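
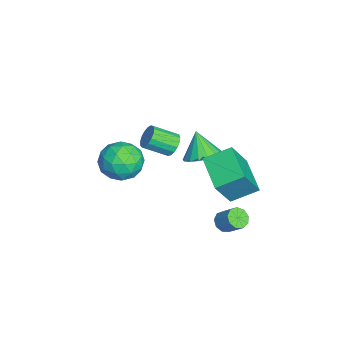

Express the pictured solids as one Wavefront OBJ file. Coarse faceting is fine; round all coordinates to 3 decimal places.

v -2.001 -2.579 -3.246
v -1.356 -2.529 -4.329
v -1.584 -4.571 -3.091
v -0.939 -4.521 -4.174
v -0.489 -3.947 -3.145
v -0.746 -2.716 -3.241
v -2.194 -4.384 -4.179
v -2.451 -3.153 -4.275
v -1.476 -3.644 -4.906
v -0.422 -3.374 -4.267
v -2.518 -3.726 -3.153
v -1.464 -3.456 -2.514
v -1.715 -2.379 -3.801
v -1.225 -4.721 -3.619
v -0.96 -4.384 -3.014
v -0.581 -4.354 -3.651
v -1.356 -2.489 -3.161
v -0.978 -2.459 -3.798
v -0.468 -3.293 -3.102
v -1.962 -4.641 -3.622
v -1.584 -4.611 -4.259
v -2.359 -2.746 -3.769
v -1.98 -2.716 -4.406
v -2.472 -3.807 -4.318
v -1.406 -3.005 -4.777
v -1.161 -4.176 -4.686
v -1.899 -4.096 -4.689
v -2.05 -3.372 -4.745
v -0.787 -2.846 -4.402
v -0.542 -4.017 -4.31
v -0.277 -3.68 -3.705
v -0.428 -2.956 -3.762
v -0.857 -3.502 -4.741
v -2.398 -3.083 -3.11
v -2.153 -4.254 -3.018
v -2.512 -4.144 -3.658
v -2.663 -3.42 -3.715
v -1.779 -2.924 -2.734
v -1.534 -4.095 -2.643
v -0.89 -3.728 -2.675
v -1.041 -3.004 -2.731
v -2.083 -3.598 -2.679
v 1.781 0.697 -0.379
v 2.553 0.105 -0.148
v 1.099 0.323 0.939
v 2.675 0.53 0.036
v 2.592 0.993 0.125
v 2.324 1.388 0.098
v 1.931 1.625 -0.037
v 1.503 1.65 -0.251
v 1.139 1.456 -0.495
v 0.922 1.088 -0.711
v 0.902 0.631 -0.852
v 1.083 0.189 -0.884
v 1.424 -0.136 -0.8
v 1.846 -0.271 -0.62
v 2.254 -0.184 -0.385
v -1.752 -0.936 -2.545
v -1.404 -0.592 -2.031
v -1.239 -1.88 -1.281
v -1.588 -2.224 -1.795
v -1.729 -0.576 -1.933
v -1.565 -1.865 -1.183
v -2.059 -0.643 -1.976
v -1.895 -1.932 -1.225
v -2.319 -0.777 -2.149
v -2.155 -2.066 -1.398
v -2.45 -0.948 -2.413
v -2.285 -2.236 -1.662
v -2.42 -1.115 -2.707
v -2.256 -2.403 -1.956
v -2.237 -1.242 -2.964
v -2.073 -2.53 -2.213
v -1.944 -1.298 -3.125
v -1.779 -2.586 -2.375
v -1.606 -1.271 -3.154
v -1.442 -2.56 -2.403
v -1.302 -1.168 -3.043
v -1.137 -2.456 -2.292
v -1.101 -1.011 -2.818
v -0.937 -2.3 -2.067
v -1.049 -0.837 -2.53
v -0.885 -2.126 -1.78
v -1.158 -0.686 -2.246
v -0.994 -1.974 -1.496
v 2.993 1.822 -4.291
v 3.359 2.068 -4.726
v 3.893 2.725 -3.904
v 3.527 2.478 -3.469
v 3.007 2.301 -4.684
v 3.541 2.958 -3.861
v 2.649 2.31 -4.457
v 3.183 2.966 -3.635
v 2.451 2.09 -4.153
v 2.985 2.747 -3.331
v 2.507 1.744 -3.914
v 3.041 2.401 -3.092
v 2.79 1.435 -3.851
v 3.325 2.092 -3.029
v 3.168 1.307 -3.994
v 3.703 1.963 -3.172
v 3.464 1.419 -4.276
v 3.999 2.076 -3.454
v 3.54 1.72 -4.565
v 4.074 2.377 -3.743
v 2.201 1.44 -1.181
v 3.059 0.723 0.549
v 1.944 2.803 -0.488
v 2.803 2.086 1.241
v 3.997 2.094 -1.801
v 4.856 1.377 -0.072
v 3.741 3.457 -1.109
v 4.599 2.74 0.621
f 1 38 17
f 38 12 41
f 17 41 6
f 38 41 17
f 1 17 13
f 17 6 18
f 13 18 2
f 17 18 13
f 1 13 22
f 13 2 23
f 22 23 8
f 13 23 22
f 1 22 34
f 22 8 37
f 34 37 11
f 22 37 34
f 1 34 38
f 34 11 42
f 38 42 12
f 34 42 38
f 2 18 29
f 18 6 32
f 29 32 10
f 18 32 29
f 6 41 19
f 41 12 40
f 19 40 5
f 41 40 19
f 12 42 39
f 42 11 35
f 39 35 3
f 42 35 39
f 11 37 36
f 37 8 24
f 36 24 7
f 37 24 36
f 8 23 28
f 23 2 25
f 28 25 9
f 23 25 28
f 4 30 16
f 30 10 31
f 16 31 5
f 30 31 16
f 4 16 14
f 16 5 15
f 14 15 3
f 16 15 14
f 4 14 21
f 14 3 20
f 21 20 7
f 14 20 21
f 4 21 26
f 21 7 27
f 26 27 9
f 21 27 26
f 4 26 30
f 26 9 33
f 30 33 10
f 26 33 30
f 5 31 19
f 31 10 32
f 19 32 6
f 31 32 19
f 3 15 39
f 15 5 40
f 39 40 12
f 15 40 39
f 7 20 36
f 20 3 35
f 36 35 11
f 20 35 36
f 9 27 28
f 27 7 24
f 28 24 8
f 27 24 28
f 10 33 29
f 33 9 25
f 29 25 2
f 33 25 29
f 44 43 46
f 44 46 45
f 46 43 47
f 46 47 45
f 47 43 48
f 47 48 45
f 48 43 49
f 48 49 45
f 49 43 50
f 49 50 45
f 50 43 51
f 50 51 45
f 51 43 52
f 51 52 45
f 52 43 53
f 52 53 45
f 53 43 54
f 53 54 45
f 54 43 55
f 54 55 45
f 55 43 56
f 55 56 45
f 56 43 57
f 56 57 45
f 57 43 44
f 57 44 45
f 59 58 62
f 59 62 60
f 60 62 63
f 60 63 61
f 62 58 64
f 62 64 63
f 63 64 65
f 63 65 61
f 64 58 66
f 64 66 65
f 65 66 67
f 65 67 61
f 66 58 68
f 66 68 67
f 67 68 69
f 67 69 61
f 68 58 70
f 68 70 69
f 69 70 71
f 69 71 61
f 70 58 72
f 70 72 71
f 71 72 73
f 71 73 61
f 72 58 74
f 72 74 73
f 73 74 75
f 73 75 61
f 74 58 76
f 74 76 75
f 75 76 77
f 75 77 61
f 76 58 78
f 76 78 77
f 77 78 79
f 77 79 61
f 78 58 80
f 78 80 79
f 79 80 81
f 79 81 61
f 80 58 82
f 80 82 81
f 81 82 83
f 81 83 61
f 82 58 84
f 82 84 83
f 83 84 85
f 83 85 61
f 84 58 59
f 84 59 85
f 85 59 60
f 85 60 61
f 87 86 90
f 87 90 88
f 88 90 91
f 88 91 89
f 90 86 92
f 90 92 91
f 91 92 93
f 91 93 89
f 92 86 94
f 92 94 93
f 93 94 95
f 93 95 89
f 94 86 96
f 94 96 95
f 95 96 97
f 95 97 89
f 96 86 98
f 96 98 97
f 97 98 99
f 97 99 89
f 98 86 100
f 98 100 99
f 99 100 101
f 99 101 89
f 100 86 102
f 100 102 101
f 101 102 103
f 101 103 89
f 102 86 104
f 102 104 103
f 103 104 105
f 103 105 89
f 104 86 87
f 104 87 105
f 105 87 88
f 105 88 89
f 107 109 106
f 110 107 106
f 106 109 108
f 108 110 106
f 107 113 109
f 111 107 110
f 111 113 107
f 109 113 108
f 112 110 108
f 108 113 112
f 112 111 110
f 113 111 112



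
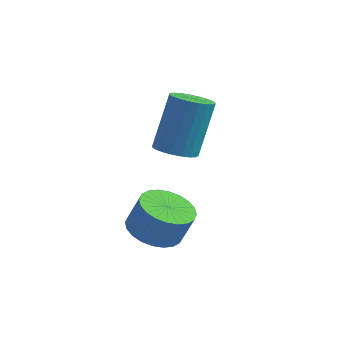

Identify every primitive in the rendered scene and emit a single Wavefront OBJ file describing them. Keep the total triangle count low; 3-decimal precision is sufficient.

v 1.78 2.637 2.289
v 2.467 2.582 2.253
v 2.626 3.408 4.035
v 1.94 3.463 4.071
v 2.422 2.841 2.138
v 2.581 3.666 3.919
v 2.266 3.064 2.048
v 2.425 3.89 3.83
v 2.026 3.214 2
v 2.185 4.039 3.782
v 1.743 3.264 2.002
v 1.902 4.089 3.784
v 1.467 3.205 2.054
v 1.626 4.031 3.836
v 1.245 3.049 2.146
v 1.404 3.874 3.928
v 1.116 2.821 2.264
v 1.275 3.646 4.045
v 1.101 2.561 2.385
v 1.261 3.387 4.167
v 1.204 2.315 2.49
v 1.363 3.14 4.272
v 1.407 2.124 2.56
v 1.566 2.95 4.342
v 1.674 2.022 2.584
v 1.833 2.848 4.365
v 1.96 2.027 2.556
v 2.119 2.852 4.338
v 2.214 2.137 2.482
v 2.373 2.962 4.264
v 2.394 2.333 2.375
v 2.553 3.159 4.157
v 1.842 1.074 -0.086
v 2.581 1.404 -0.405
v 2.976 1.517 0.626
v 2.238 1.186 0.946
v 2.395 1.685 -0.364
v 2.79 1.798 0.667
v 2.124 1.873 -0.281
v 2.52 1.986 0.75
v 1.811 1.939 -0.168
v 2.207 2.052 0.863
v 1.503 1.873 -0.043
v 1.898 1.986 0.988
v 1.246 1.686 0.076
v 1.641 1.799 1.107
v 1.08 1.405 0.171
v 1.475 1.518 1.202
v 1.03 1.074 0.226
v 1.425 1.187 1.257
v 1.104 0.743 0.234
v 1.499 0.856 1.265
v 1.29 0.462 0.193
v 1.685 0.575 1.224
v 1.56 0.274 0.11
v 1.956 0.387 1.141
v 1.873 0.208 -0.003
v 2.269 0.321 1.028
v 2.182 0.274 -0.128
v 2.577 0.387 0.903
v 2.439 0.461 -0.247
v 2.834 0.574 0.784
v 2.605 0.742 -0.342
v 3 0.855 0.689
v 2.655 1.073 -0.397
v 3.05 1.186 0.634
f 2 1 5
f 2 5 3
f 3 5 6
f 3 6 4
f 5 1 7
f 5 7 6
f 6 7 8
f 6 8 4
f 7 1 9
f 7 9 8
f 8 9 10
f 8 10 4
f 9 1 11
f 9 11 10
f 10 11 12
f 10 12 4
f 11 1 13
f 11 13 12
f 12 13 14
f 12 14 4
f 13 1 15
f 13 15 14
f 14 15 16
f 14 16 4
f 15 1 17
f 15 17 16
f 16 17 18
f 16 18 4
f 17 1 19
f 17 19 18
f 18 19 20
f 18 20 4
f 19 1 21
f 19 21 20
f 20 21 22
f 20 22 4
f 21 1 23
f 21 23 22
f 22 23 24
f 22 24 4
f 23 1 25
f 23 25 24
f 24 25 26
f 24 26 4
f 25 1 27
f 25 27 26
f 26 27 28
f 26 28 4
f 27 1 29
f 27 29 28
f 28 29 30
f 28 30 4
f 29 1 31
f 29 31 30
f 30 31 32
f 30 32 4
f 31 1 2
f 31 2 32
f 32 2 3
f 32 3 4
f 34 33 37
f 34 37 35
f 35 37 38
f 35 38 36
f 37 33 39
f 37 39 38
f 38 39 40
f 38 40 36
f 39 33 41
f 39 41 40
f 40 41 42
f 40 42 36
f 41 33 43
f 41 43 42
f 42 43 44
f 42 44 36
f 43 33 45
f 43 45 44
f 44 45 46
f 44 46 36
f 45 33 47
f 45 47 46
f 46 47 48
f 46 48 36
f 47 33 49
f 47 49 48
f 48 49 50
f 48 50 36
f 49 33 51
f 49 51 50
f 50 51 52
f 50 52 36
f 51 33 53
f 51 53 52
f 52 53 54
f 52 54 36
f 53 33 55
f 53 55 54
f 54 55 56
f 54 56 36
f 55 33 57
f 55 57 56
f 56 57 58
f 56 58 36
f 57 33 59
f 57 59 58
f 58 59 60
f 58 60 36
f 59 33 61
f 59 61 60
f 60 61 62
f 60 62 36
f 61 33 63
f 61 63 62
f 62 63 64
f 62 64 36
f 63 33 65
f 63 65 64
f 64 65 66
f 64 66 36
f 65 33 34
f 65 34 66
f 66 34 35
f 66 35 36



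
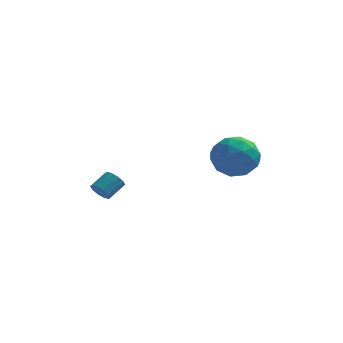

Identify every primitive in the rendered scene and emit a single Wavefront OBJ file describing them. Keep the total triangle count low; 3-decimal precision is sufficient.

v -3.248 2.121 1.946
v -2.878 2.182 1.491
v -2.321 2.899 2.038
v -2.692 2.839 2.494
v -3.148 2.423 1.449
v -2.591 3.14 1.996
v -3.457 2.549 1.598
v -2.9 3.266 2.145
v -3.685 2.512 1.879
v -3.128 3.229 2.426
v -3.747 2.326 2.186
v -3.19 3.043 2.733
v -3.619 2.061 2.402
v -3.062 2.778 2.949
v -3.349 1.82 2.444
v -2.792 2.537 2.991
v -3.04 1.694 2.295
v -2.483 2.411 2.842
v -2.812 1.731 2.014
v -2.255 2.448 2.561
v -2.75 1.917 1.707
v -2.193 2.634 2.254
v 2.893 4.605 3.417
v 3.837 3.831 3.636
v 1.623 3.289 4.244
v 2.567 2.515 4.463
v 2.479 3.581 5.093
v 3.264 4.394 4.582
v 2.196 2.726 3.298
v 2.981 3.539 2.787
v 3.407 2.67 3.563
v 3.582 3.198 4.672
v 1.878 3.922 3.208
v 2.053 4.45 4.317
v 3.476 4.334 3.454
v 1.984 2.786 4.426
v 1.931 3.413 4.796
v 2.487 2.958 4.925
v 3.139 4.665 4.009
v 3.695 4.21 4.139
v 2.896 4.062 4.995
v 1.765 2.91 3.741
v 2.321 2.455 3.871
v 2.973 4.162 2.955
v 3.529 3.707 3.084
v 2.564 3.058 2.885
v 3.779 3.196 3.54
v 3.032 2.423 4.026
v 2.814 2.547 3.341
v 3.276 3.025 3.041
v 3.882 3.507 4.192
v 3.135 2.733 4.678
v 3.083 3.36 5.048
v 3.544 3.838 4.747
v 3.629 2.824 4.149
v 2.325 4.387 3.202
v 1.578 3.613 3.688
v 1.916 3.282 3.133
v 2.377 3.76 2.832
v 2.428 4.697 3.854
v 1.681 3.924 4.34
v 2.184 4.095 4.839
v 2.646 4.573 4.539
v 1.831 4.296 3.731
f 2 1 5
f 2 5 3
f 3 5 6
f 3 6 4
f 5 1 7
f 5 7 6
f 6 7 8
f 6 8 4
f 7 1 9
f 7 9 8
f 8 9 10
f 8 10 4
f 9 1 11
f 9 11 10
f 10 11 12
f 10 12 4
f 11 1 13
f 11 13 12
f 12 13 14
f 12 14 4
f 13 1 15
f 13 15 14
f 14 15 16
f 14 16 4
f 15 1 17
f 15 17 16
f 16 17 18
f 16 18 4
f 17 1 19
f 17 19 18
f 18 19 20
f 18 20 4
f 19 1 21
f 19 21 20
f 20 21 22
f 20 22 4
f 21 1 2
f 21 2 22
f 22 2 3
f 22 3 4
f 23 60 39
f 60 34 63
f 39 63 28
f 60 63 39
f 23 39 35
f 39 28 40
f 35 40 24
f 39 40 35
f 23 35 44
f 35 24 45
f 44 45 30
f 35 45 44
f 23 44 56
f 44 30 59
f 56 59 33
f 44 59 56
f 23 56 60
f 56 33 64
f 60 64 34
f 56 64 60
f 24 40 51
f 40 28 54
f 51 54 32
f 40 54 51
f 28 63 41
f 63 34 62
f 41 62 27
f 63 62 41
f 34 64 61
f 64 33 57
f 61 57 25
f 64 57 61
f 33 59 58
f 59 30 46
f 58 46 29
f 59 46 58
f 30 45 50
f 45 24 47
f 50 47 31
f 45 47 50
f 26 52 38
f 52 32 53
f 38 53 27
f 52 53 38
f 26 38 36
f 38 27 37
f 36 37 25
f 38 37 36
f 26 36 43
f 36 25 42
f 43 42 29
f 36 42 43
f 26 43 48
f 43 29 49
f 48 49 31
f 43 49 48
f 26 48 52
f 48 31 55
f 52 55 32
f 48 55 52
f 27 53 41
f 53 32 54
f 41 54 28
f 53 54 41
f 25 37 61
f 37 27 62
f 61 62 34
f 37 62 61
f 29 42 58
f 42 25 57
f 58 57 33
f 42 57 58
f 31 49 50
f 49 29 46
f 50 46 30
f 49 46 50
f 32 55 51
f 55 31 47
f 51 47 24
f 55 47 51



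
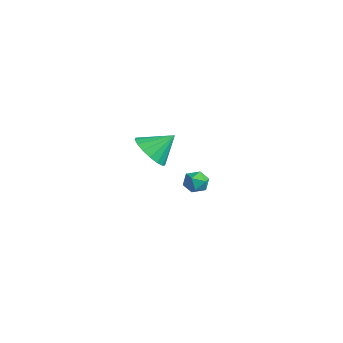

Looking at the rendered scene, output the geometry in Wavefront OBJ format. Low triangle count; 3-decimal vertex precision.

v -3.003 1.682 -3.993
v -2.632 2.004 -3.39
v -2.728 0.536 -3.55
v -2.357 0.858 -2.947
v -3.131 0.915 -3.003
v -3.301 1.623 -3.276
v -2.059 0.917 -3.664
v -2.229 1.625 -3.937
v -2.048 1.531 -3.186
v -2.711 1.53 -2.778
v -2.649 1.01 -4.162
v -3.312 1.009 -3.754
v 3.713 -4.353 3.083
v 4.246 -3.833 2.314
v 4.047 -3.227 4.077
v 3.767 -3.655 2.274
v 3.276 -3.637 2.418
v 2.885 -3.783 2.715
v 2.684 -4.059 3.096
v 2.718 -4.403 3.474
v 2.98 -4.736 3.762
v 3.41 -4.981 3.895
v 3.909 -5.082 3.841
v 4.363 -5.016 3.614
v 4.668 -4.798 3.265
v 4.754 -4.479 2.874
v 4.602 -4.131 2.531
f 1 12 6
f 1 6 2
f 1 2 8
f 1 8 11
f 1 11 12
f 2 6 10
f 6 12 5
f 12 11 3
f 11 8 7
f 8 2 9
f 4 10 5
f 4 5 3
f 4 3 7
f 4 7 9
f 4 9 10
f 5 10 6
f 3 5 12
f 7 3 11
f 9 7 8
f 10 9 2
f 14 13 16
f 14 16 15
f 16 13 17
f 16 17 15
f 17 13 18
f 17 18 15
f 18 13 19
f 18 19 15
f 19 13 20
f 19 20 15
f 20 13 21
f 20 21 15
f 21 13 22
f 21 22 15
f 22 13 23
f 22 23 15
f 23 13 24
f 23 24 15
f 24 13 25
f 24 25 15
f 25 13 26
f 25 26 15
f 26 13 27
f 26 27 15
f 27 13 14
f 27 14 15



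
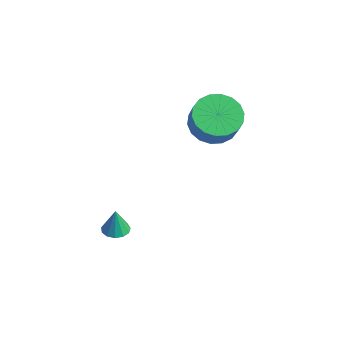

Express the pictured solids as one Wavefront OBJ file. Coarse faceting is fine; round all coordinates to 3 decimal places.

v 1.64 -1.144 -1.595
v 2.115 -0.933 -1.597
v 1.64 -1.136 -0.565
v 1.926 -0.71 -1.599
v 1.646 -0.624 -1.599
v 1.364 -0.704 -1.599
v 1.17 -0.923 -1.597
v 1.125 -1.213 -1.595
v 1.244 -1.481 -1.592
v 1.489 -1.642 -1.591
v 1.782 -1.645 -1.591
v 2.03 -1.489 -1.592
v 2.154 -1.224 -1.594
v 2.504 2.586 2.829
v 2.97 3.377 2.769
v 3.481 3.146 3.692
v 3.016 2.354 3.751
v 2.636 3.483 2.981
v 3.147 3.252 3.903
v 2.276 3.412 3.162
v 2.787 3.181 4.085
v 1.961 3.177 3.278
v 2.473 2.946 4.201
v 1.754 2.825 3.304
v 2.266 2.594 4.227
v 1.695 2.425 3.237
v 2.207 2.194 4.159
v 1.797 2.058 3.088
v 2.309 1.826 4.011
v 2.039 1.794 2.888
v 2.55 1.563 3.811
v 2.373 1.688 2.677
v 2.884 1.457 3.599
v 2.733 1.759 2.495
v 3.244 1.528 3.418
v 3.047 1.994 2.379
v 3.559 1.763 3.302
v 3.254 2.346 2.353
v 3.766 2.115 3.276
v 3.313 2.746 2.421
v 3.825 2.515 3.343
v 3.211 3.114 2.569
v 3.723 2.882 3.492
f 2 1 4
f 2 4 3
f 4 1 5
f 4 5 3
f 5 1 6
f 5 6 3
f 6 1 7
f 6 7 3
f 7 1 8
f 7 8 3
f 8 1 9
f 8 9 3
f 9 1 10
f 9 10 3
f 10 1 11
f 10 11 3
f 11 1 12
f 11 12 3
f 12 1 13
f 12 13 3
f 13 1 2
f 13 2 3
f 15 14 18
f 15 18 16
f 16 18 19
f 16 19 17
f 18 14 20
f 18 20 19
f 19 20 21
f 19 21 17
f 20 14 22
f 20 22 21
f 21 22 23
f 21 23 17
f 22 14 24
f 22 24 23
f 23 24 25
f 23 25 17
f 24 14 26
f 24 26 25
f 25 26 27
f 25 27 17
f 26 14 28
f 26 28 27
f 27 28 29
f 27 29 17
f 28 14 30
f 28 30 29
f 29 30 31
f 29 31 17
f 30 14 32
f 30 32 31
f 31 32 33
f 31 33 17
f 32 14 34
f 32 34 33
f 33 34 35
f 33 35 17
f 34 14 36
f 34 36 35
f 35 36 37
f 35 37 17
f 36 14 38
f 36 38 37
f 37 38 39
f 37 39 17
f 38 14 40
f 38 40 39
f 39 40 41
f 39 41 17
f 40 14 42
f 40 42 41
f 41 42 43
f 41 43 17
f 42 14 15
f 42 15 43
f 43 15 16
f 43 16 17



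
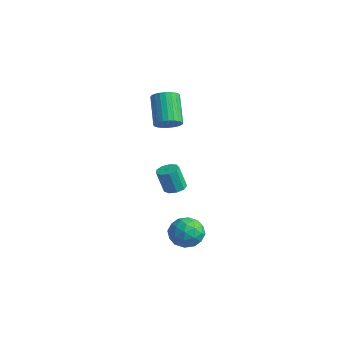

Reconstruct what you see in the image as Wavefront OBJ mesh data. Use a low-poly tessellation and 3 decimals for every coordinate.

v 0.171 -3.081 -2.543
v 0.906 -3.021 -1.933
v 0.854 -4.279 -3.247
v 1.589 -4.219 -2.637
v 0.731 -4.508 -2.326
v 0.309 -3.768 -1.891
v 1.451 -3.532 -3.289
v 1.029 -2.792 -2.854
v 1.697 -3.3 -2.394
v 1.252 -3.903 -1.799
v 0.508 -3.397 -3.381
v 0.063 -4 -2.786
v 0.479 -2.946 -2.176
v 1.281 -4.354 -3.004
v 0.777 -4.524 -2.821
v 1.209 -4.489 -2.462
v 0.128 -3.385 -2.151
v 0.56 -3.349 -1.793
v 0.457 -4.223 -2.024
v 1.2 -3.951 -3.387
v 1.632 -3.915 -3.029
v 0.551 -2.811 -2.718
v 0.983 -2.776 -2.359
v 1.303 -3.077 -3.156
v 1.375 -3.074 -2.089
v 1.777 -3.778 -2.503
v 1.695 -3.375 -2.886
v 1.447 -2.94 -2.63
v 1.114 -3.429 -1.739
v 1.515 -4.133 -2.153
v 1.011 -4.303 -1.97
v 0.763 -3.868 -1.714
v 1.579 -3.593 -2.01
v 0.245 -3.167 -3.027
v 0.646 -3.871 -3.441
v 0.997 -3.432 -3.466
v 0.749 -2.997 -3.21
v -0.017 -3.522 -2.677
v 0.385 -4.226 -3.091
v 0.313 -4.36 -2.55
v 0.065 -3.925 -2.294
v 0.181 -3.707 -3.17
v -3.587 -1.584 -2.025
v -3.007 -1.419 -1.931
v -3.113 -1.812 -0.581
v -3.693 -1.976 -0.675
v -3.26 -1.096 -1.857
v -3.367 -1.489 -0.507
v -3.667 -1.001 -1.862
v -3.773 -1.394 -0.512
v -4.035 -1.179 -1.943
v -4.142 -1.571 -0.593
v -4.194 -1.546 -2.062
v -4.301 -1.938 -0.712
v -4.069 -1.93 -2.164
v -4.176 -2.323 -0.814
v -3.718 -2.153 -2.201
v -3.824 -2.546 -0.851
v -3.305 -2.109 -2.156
v -3.412 -2.502 -0.806
v -3.025 -1.819 -2.049
v -3.131 -2.212 -0.699
v -3.154 -2.244 2.765
v -2.588 -2.241 3.227
v -3.74 -1.733 4.636
v -4.306 -1.736 4.175
v -2.585 -1.972 3.132
v -3.737 -1.464 4.542
v -2.668 -1.744 2.982
v -3.82 -1.236 4.392
v -2.825 -1.593 2.799
v -3.977 -1.085 4.209
v -3.032 -1.541 2.611
v -4.185 -1.033 4.021
v -3.258 -1.596 2.446
v -4.41 -1.088 3.856
v -3.468 -1.749 2.33
v -4.62 -1.241 3.74
v -3.63 -1.978 2.28
v -4.782 -1.47 3.69
v -3.72 -2.247 2.304
v -4.872 -1.739 3.713
v -3.723 -2.516 2.398
v -4.875 -2.008 3.808
v -3.64 -2.744 2.548
v -4.792 -2.236 3.958
v -3.483 -2.895 2.731
v -4.635 -2.387 4.141
v -3.275 -2.947 2.919
v -4.428 -2.439 4.329
v -3.05 -2.892 3.084
v -4.202 -2.384 4.494
v -2.84 -2.739 3.2
v -3.992 -2.231 4.61
v -2.678 -2.51 3.25
v -3.83 -2.002 4.66
f 1 38 17
f 38 12 41
f 17 41 6
f 38 41 17
f 1 17 13
f 17 6 18
f 13 18 2
f 17 18 13
f 1 13 22
f 13 2 23
f 22 23 8
f 13 23 22
f 1 22 34
f 22 8 37
f 34 37 11
f 22 37 34
f 1 34 38
f 34 11 42
f 38 42 12
f 34 42 38
f 2 18 29
f 18 6 32
f 29 32 10
f 18 32 29
f 6 41 19
f 41 12 40
f 19 40 5
f 41 40 19
f 12 42 39
f 42 11 35
f 39 35 3
f 42 35 39
f 11 37 36
f 37 8 24
f 36 24 7
f 37 24 36
f 8 23 28
f 23 2 25
f 28 25 9
f 23 25 28
f 4 30 16
f 30 10 31
f 16 31 5
f 30 31 16
f 4 16 14
f 16 5 15
f 14 15 3
f 16 15 14
f 4 14 21
f 14 3 20
f 21 20 7
f 14 20 21
f 4 21 26
f 21 7 27
f 26 27 9
f 21 27 26
f 4 26 30
f 26 9 33
f 30 33 10
f 26 33 30
f 5 31 19
f 31 10 32
f 19 32 6
f 31 32 19
f 3 15 39
f 15 5 40
f 39 40 12
f 15 40 39
f 7 20 36
f 20 3 35
f 36 35 11
f 20 35 36
f 9 27 28
f 27 7 24
f 28 24 8
f 27 24 28
f 10 33 29
f 33 9 25
f 29 25 2
f 33 25 29
f 44 43 47
f 44 47 45
f 45 47 48
f 45 48 46
f 47 43 49
f 47 49 48
f 48 49 50
f 48 50 46
f 49 43 51
f 49 51 50
f 50 51 52
f 50 52 46
f 51 43 53
f 51 53 52
f 52 53 54
f 52 54 46
f 53 43 55
f 53 55 54
f 54 55 56
f 54 56 46
f 55 43 57
f 55 57 56
f 56 57 58
f 56 58 46
f 57 43 59
f 57 59 58
f 58 59 60
f 58 60 46
f 59 43 61
f 59 61 60
f 60 61 62
f 60 62 46
f 61 43 44
f 61 44 62
f 62 44 45
f 62 45 46
f 64 63 67
f 64 67 65
f 65 67 68
f 65 68 66
f 67 63 69
f 67 69 68
f 68 69 70
f 68 70 66
f 69 63 71
f 69 71 70
f 70 71 72
f 70 72 66
f 71 63 73
f 71 73 72
f 72 73 74
f 72 74 66
f 73 63 75
f 73 75 74
f 74 75 76
f 74 76 66
f 75 63 77
f 75 77 76
f 76 77 78
f 76 78 66
f 77 63 79
f 77 79 78
f 78 79 80
f 78 80 66
f 79 63 81
f 79 81 80
f 80 81 82
f 80 82 66
f 81 63 83
f 81 83 82
f 82 83 84
f 82 84 66
f 83 63 85
f 83 85 84
f 84 85 86
f 84 86 66
f 85 63 87
f 85 87 86
f 86 87 88
f 86 88 66
f 87 63 89
f 87 89 88
f 88 89 90
f 88 90 66
f 89 63 91
f 89 91 90
f 90 91 92
f 90 92 66
f 91 63 93
f 91 93 92
f 92 93 94
f 92 94 66
f 93 63 95
f 93 95 94
f 94 95 96
f 94 96 66
f 95 63 64
f 95 64 96
f 96 64 65
f 96 65 66



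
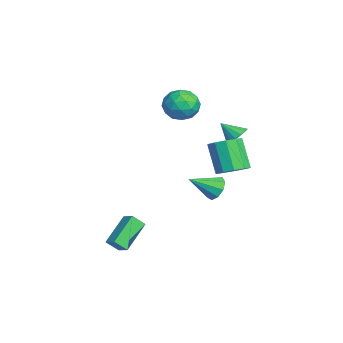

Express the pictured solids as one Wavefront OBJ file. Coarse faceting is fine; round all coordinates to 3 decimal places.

v -1.315 2.754 1.905
v -0.743 2.846 2.333
v -1.765 1.966 2.675
v -0.991 3.099 2.448
v -1.326 3.26 2.417
v -1.658 3.286 2.249
v -1.898 3.169 1.989
v -1.981 2.94 1.706
v -1.886 2.662 1.477
v -1.638 2.409 1.362
v -1.304 2.248 1.393
v -0.972 2.222 1.561
v -0.732 2.339 1.822
v -0.648 2.568 2.104
v 2.367 -4.151 -2.923
v 1.163 -3.159 -1.928
v 2.37 -3.526 -3.543
v 1.165 -2.535 -2.548
v 2.975 -3.785 -2.552
v 1.77 -2.794 -1.557
v 2.977 -3.161 -3.172
v 1.773 -2.169 -2.177
v 1.183 1.333 -0.261
v 1.45 1.737 0.312
v 1.397 -0.033 0.601
v 0.941 1.685 0.355
v 0.546 1.468 0.11
v 0.449 1.189 -0.309
v 0.695 0.977 -0.706
v 1.17 0.931 -0.895
v 1.651 1.074 -0.787
v 1.913 1.338 -0.434
v 1.834 1.6 0
v 1.293 2.149 0.982
v 2.043 2.078 1.456
v 1.057 1.8 2.973
v 0.307 1.871 2.498
v 1.892 2.607 1.455
v 0.906 2.329 2.971
v 1.512 2.961 1.273
v 0.526 2.683 2.789
v 1.048 3.005 0.979
v 0.063 2.727 2.496
v 0.678 2.721 0.687
v -0.307 2.444 2.204
v 0.543 2.22 0.507
v -0.443 1.942 2.024
v 0.694 1.691 0.509
v -0.292 1.413 2.025
v 1.074 1.337 0.691
v 0.088 1.059 2.207
v 1.537 1.293 0.984
v 0.552 1.015 2.501
v 1.907 1.576 1.276
v 0.922 1.299 2.793
v -3.142 0.131 4.452
v -2.492 0.892 4.258
v -2.568 -0.692 3.142
v -1.918 0.069 2.948
v -1.785 -0.518 3.772
v -2.14 -0.009 4.581
v -2.92 0.209 2.819
v -3.275 0.718 3.628
v -2.355 0.941 3.249
v -1.653 0.492 3.838
v -3.407 -0.292 3.562
v -2.705 -0.741 4.151
v -2.867 0.584 4.47
v -2.193 -0.384 2.93
v -2.115 -0.729 3.414
v -1.733 -0.281 3.3
v -2.66 0.054 4.66
v -2.278 0.502 4.546
v -1.863 -0.327 4.26
v -2.782 -0.302 2.854
v -2.4 0.146 2.74
v -3.327 0.481 4.1
v -2.945 0.929 3.986
v -3.197 0.527 3.14
v -2.404 1.06 3.763
v -2.067 0.576 2.993
v -2.656 0.658 2.917
v -2.864 0.957 3.393
v -1.992 0.796 4.109
v -1.655 0.312 3.339
v -1.577 -0.033 3.823
v -1.785 0.266 4.299
v -1.912 0.824 3.516
v -3.405 -0.112 4.061
v -3.068 -0.596 3.291
v -3.275 -0.066 3.101
v -3.483 0.233 3.577
v -2.993 -0.376 4.407
v -2.656 -0.86 3.637
v -2.196 -0.757 4.007
v -2.404 -0.458 4.483
v -3.148 -0.624 3.884
f 2 1 4
f 2 4 3
f 4 1 5
f 4 5 3
f 5 1 6
f 5 6 3
f 6 1 7
f 6 7 3
f 7 1 8
f 7 8 3
f 8 1 9
f 8 9 3
f 9 1 10
f 9 10 3
f 10 1 11
f 10 11 3
f 11 1 12
f 11 12 3
f 12 1 13
f 12 13 3
f 13 1 14
f 13 14 3
f 14 1 2
f 14 2 3
f 16 18 15
f 19 16 15
f 15 18 17
f 17 19 15
f 16 22 18
f 20 16 19
f 20 22 16
f 18 22 17
f 21 19 17
f 17 22 21
f 21 20 19
f 22 20 21
f 24 23 26
f 24 26 25
f 26 23 27
f 26 27 25
f 27 23 28
f 27 28 25
f 28 23 29
f 28 29 25
f 29 23 30
f 29 30 25
f 30 23 31
f 30 31 25
f 31 23 32
f 31 32 25
f 32 23 33
f 32 33 25
f 33 23 24
f 33 24 25
f 35 34 38
f 35 38 36
f 36 38 39
f 36 39 37
f 38 34 40
f 38 40 39
f 39 40 41
f 39 41 37
f 40 34 42
f 40 42 41
f 41 42 43
f 41 43 37
f 42 34 44
f 42 44 43
f 43 44 45
f 43 45 37
f 44 34 46
f 44 46 45
f 45 46 47
f 45 47 37
f 46 34 48
f 46 48 47
f 47 48 49
f 47 49 37
f 48 34 50
f 48 50 49
f 49 50 51
f 49 51 37
f 50 34 52
f 50 52 51
f 51 52 53
f 51 53 37
f 52 34 54
f 52 54 53
f 53 54 55
f 53 55 37
f 54 34 35
f 54 35 55
f 55 35 36
f 55 36 37
f 56 93 72
f 93 67 96
f 72 96 61
f 93 96 72
f 56 72 68
f 72 61 73
f 68 73 57
f 72 73 68
f 56 68 77
f 68 57 78
f 77 78 63
f 68 78 77
f 56 77 89
f 77 63 92
f 89 92 66
f 77 92 89
f 56 89 93
f 89 66 97
f 93 97 67
f 89 97 93
f 57 73 84
f 73 61 87
f 84 87 65
f 73 87 84
f 61 96 74
f 96 67 95
f 74 95 60
f 96 95 74
f 67 97 94
f 97 66 90
f 94 90 58
f 97 90 94
f 66 92 91
f 92 63 79
f 91 79 62
f 92 79 91
f 63 78 83
f 78 57 80
f 83 80 64
f 78 80 83
f 59 85 71
f 85 65 86
f 71 86 60
f 85 86 71
f 59 71 69
f 71 60 70
f 69 70 58
f 71 70 69
f 59 69 76
f 69 58 75
f 76 75 62
f 69 75 76
f 59 76 81
f 76 62 82
f 81 82 64
f 76 82 81
f 59 81 85
f 81 64 88
f 85 88 65
f 81 88 85
f 60 86 74
f 86 65 87
f 74 87 61
f 86 87 74
f 58 70 94
f 70 60 95
f 94 95 67
f 70 95 94
f 62 75 91
f 75 58 90
f 91 90 66
f 75 90 91
f 64 82 83
f 82 62 79
f 83 79 63
f 82 79 83
f 65 88 84
f 88 64 80
f 84 80 57
f 88 80 84



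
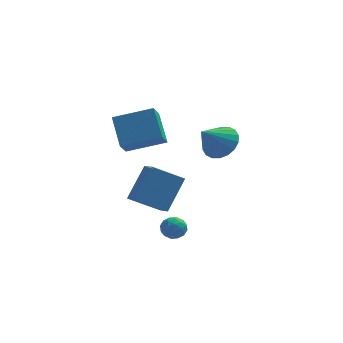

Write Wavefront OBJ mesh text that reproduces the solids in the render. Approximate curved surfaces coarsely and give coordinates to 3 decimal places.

v -0.019 2.864 1.266
v 0.58 2.051 1.242
v -0.961 2.136 2.394
v 0.768 2.304 1.562
v 0.8 2.668 1.824
v 0.67 3.071 1.975
v 0.404 3.433 1.986
v 0.053 3.682 1.854
v -0.311 3.769 1.606
v -0.618 3.677 1.29
v -0.806 3.424 0.97
v -0.838 3.06 0.708
v -0.708 2.657 0.557
v -0.441 2.295 0.546
v -0.091 2.046 0.678
v 0.273 1.959 0.926
v -2.814 3.594 -3.702
v -2.477 2.633 -3.212
v -4.371 3.507 -2.803
v -4.034 2.546 -2.313
v -1.966 4.694 -2.127
v -1.629 3.733 -1.637
v -3.523 4.607 -1.228
v -3.186 3.646 -0.738
v -2.501 0.501 -2.605
v -1.906 0.321 -2.377
v -2.674 -0.501 -2.943
v -2.079 -0.681 -2.715
v -2.562 -0.522 -2.29
v -2.455 0.098 -2.082
v -2.125 -0.278 -3.238
v -2.018 0.342 -3.03
v -1.673 -0.16 -2.768
v -1.943 -0.311 -2.182
v -2.637 0.131 -3.138
v -2.907 -0.02 -2.552
v -2.188 0.499 -2.462
v -2.392 -0.679 -2.858
v -2.676 -0.586 -2.609
v -2.326 -0.691 -2.475
v -2.511 0.368 -2.288
v -2.161 0.262 -2.154
v -2.547 -0.233 -2.103
v -2.419 -0.442 -3.166
v -2.069 -0.548 -3.032
v -2.254 0.511 -2.845
v -1.904 0.406 -2.711
v -2.033 0.053 -3.217
v -1.702 0.111 -2.557
v -1.803 -0.479 -2.756
v -1.83 -0.242 -3.063
v -1.768 0.123 -2.941
v -1.861 0.022 -2.213
v -1.962 -0.567 -2.411
v -2.246 -0.473 -2.162
v -2.183 -0.109 -2.039
v -1.724 -0.261 -2.443
v -2.618 0.387 -2.909
v -2.719 -0.202 -3.107
v -2.397 -0.071 -3.281
v -2.334 0.293 -3.158
v -2.777 0.299 -2.564
v -2.878 -0.291 -2.763
v -2.812 -0.303 -2.379
v -2.75 0.062 -2.257
v -2.856 0.081 -2.877
v -4.41 1.644 1.425
v -4.673 0.806 2.228
v -4.759 2.908 2.628
v -5.021 2.071 3.432
v -2.519 1.609 2.008
v -2.781 0.772 2.812
v -2.867 2.874 3.212
v -3.13 2.036 4.015
f 2 1 4
f 2 4 3
f 4 1 5
f 4 5 3
f 5 1 6
f 5 6 3
f 6 1 7
f 6 7 3
f 7 1 8
f 7 8 3
f 8 1 9
f 8 9 3
f 9 1 10
f 9 10 3
f 10 1 11
f 10 11 3
f 11 1 12
f 11 12 3
f 12 1 13
f 12 13 3
f 13 1 14
f 13 14 3
f 14 1 15
f 14 15 3
f 15 1 16
f 15 16 3
f 16 1 2
f 16 2 3
f 18 20 17
f 21 18 17
f 17 20 19
f 19 21 17
f 18 24 20
f 22 18 21
f 22 24 18
f 20 24 19
f 23 21 19
f 19 24 23
f 23 22 21
f 24 22 23
f 25 62 41
f 62 36 65
f 41 65 30
f 62 65 41
f 25 41 37
f 41 30 42
f 37 42 26
f 41 42 37
f 25 37 46
f 37 26 47
f 46 47 32
f 37 47 46
f 25 46 58
f 46 32 61
f 58 61 35
f 46 61 58
f 25 58 62
f 58 35 66
f 62 66 36
f 58 66 62
f 26 42 53
f 42 30 56
f 53 56 34
f 42 56 53
f 30 65 43
f 65 36 64
f 43 64 29
f 65 64 43
f 36 66 63
f 66 35 59
f 63 59 27
f 66 59 63
f 35 61 60
f 61 32 48
f 60 48 31
f 61 48 60
f 32 47 52
f 47 26 49
f 52 49 33
f 47 49 52
f 28 54 40
f 54 34 55
f 40 55 29
f 54 55 40
f 28 40 38
f 40 29 39
f 38 39 27
f 40 39 38
f 28 38 45
f 38 27 44
f 45 44 31
f 38 44 45
f 28 45 50
f 45 31 51
f 50 51 33
f 45 51 50
f 28 50 54
f 50 33 57
f 54 57 34
f 50 57 54
f 29 55 43
f 55 34 56
f 43 56 30
f 55 56 43
f 27 39 63
f 39 29 64
f 63 64 36
f 39 64 63
f 31 44 60
f 44 27 59
f 60 59 35
f 44 59 60
f 33 51 52
f 51 31 48
f 52 48 32
f 51 48 52
f 34 57 53
f 57 33 49
f 53 49 26
f 57 49 53
f 68 70 67
f 71 68 67
f 67 70 69
f 69 71 67
f 68 74 70
f 72 68 71
f 72 74 68
f 70 74 69
f 73 71 69
f 69 74 73
f 73 72 71
f 74 72 73



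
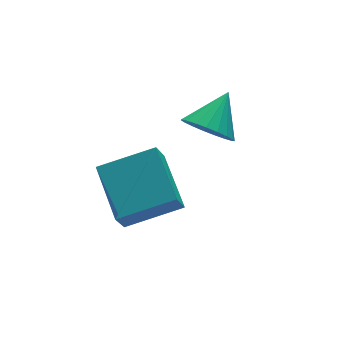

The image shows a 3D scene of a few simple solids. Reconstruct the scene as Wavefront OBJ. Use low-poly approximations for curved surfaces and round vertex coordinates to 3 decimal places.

v -0.657 2.924 0.614
v -0.189 3.267 -0.175
v 0.517 3.556 1.586
v -0.435 3.578 -0.081
v -0.719 3.776 0.134
v -0.993 3.826 0.432
v -1.208 3.72 0.762
v -1.328 3.477 1.065
v -1.333 3.138 1.291
v -1.22 2.762 1.4
v -1.01 2.414 1.373
v -0.739 2.154 1.215
v -0.454 2.027 0.953
v -0.204 2.055 0.633
v -0.032 2.233 0.309
v 0.031 2.531 0.038
v -0.024 2.897 -0.133
v -4.418 1.795 -1.711
v -4.916 1.443 -0.678
v -4.052 3.759 -0.865
v -4.55 3.407 0.168
v -2.55 1.153 -1.028
v -3.048 0.801 0.005
v -2.184 3.117 -0.182
v -2.682 2.765 0.851
f 2 1 4
f 2 4 3
f 4 1 5
f 4 5 3
f 5 1 6
f 5 6 3
f 6 1 7
f 6 7 3
f 7 1 8
f 7 8 3
f 8 1 9
f 8 9 3
f 9 1 10
f 9 10 3
f 10 1 11
f 10 11 3
f 11 1 12
f 11 12 3
f 12 1 13
f 12 13 3
f 13 1 14
f 13 14 3
f 14 1 15
f 14 15 3
f 15 1 16
f 15 16 3
f 16 1 17
f 16 17 3
f 17 1 2
f 17 2 3
f 19 21 18
f 22 19 18
f 18 21 20
f 20 22 18
f 19 25 21
f 23 19 22
f 23 25 19
f 21 25 20
f 24 22 20
f 20 25 24
f 24 23 22
f 25 23 24



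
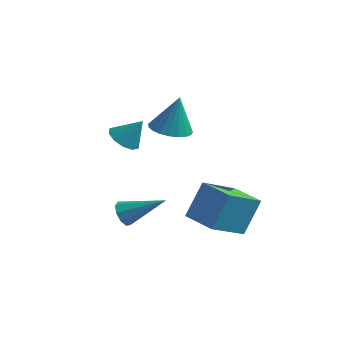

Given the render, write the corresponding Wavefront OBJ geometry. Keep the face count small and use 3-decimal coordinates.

v -0.157 0.774 0.884
v 0.749 0.405 0.823
v 0.117 1.146 2.696
v 0.811 0.797 0.733
v 0.706 1.186 0.669
v 0.452 1.503 0.642
v 0.092 1.694 0.657
v -0.31 1.726 0.711
v -0.686 1.593 0.795
v -0.971 1.319 0.895
v -1.114 0.95 0.992
v -1.093 0.551 1.071
v -0.909 0.191 1.117
v -0.595 -0.069 1.123
v -0.205 -0.184 1.088
v 0.193 -0.132 1.018
v 0.53 0.076 0.924
v -2.246 0.496 -0.125
v -1.763 0.98 -0.595
v -1.494 0.824 0.985
v -2.15 1.267 -0.418
v -2.573 1.259 -0.128
v -2.872 0.96 0.163
v -2.931 0.484 0.344
v -2.73 0.013 0.346
v -2.343 -0.274 0.169
v -1.92 -0.267 -0.121
v -1.621 0.032 -0.412
v -1.561 0.508 -0.593
v 1.498 -1.281 -2.937
v 1.863 -0.335 -1.318
v 2.295 0.323 -4.053
v 2.66 1.268 -2.434
v 3.02 -1.988 -2.866
v 3.385 -1.043 -1.247
v 3.817 -0.385 -3.982
v 4.182 0.561 -2.363
v -1.195 -1.737 -3.316
v -0.839 -2.178 -3.691
v 0.555 -1.203 -2.284
v -0.844 -1.762 -3.898
v -1.013 -1.333 -3.833
v -1.267 -1.094 -3.526
v -1.487 -1.155 -3.12
v -1.571 -1.488 -2.807
v -1.478 -1.937 -2.731
v -1.253 -2.293 -2.93
v -1.001 -2.388 -3.308
f 2 1 4
f 2 4 3
f 4 1 5
f 4 5 3
f 5 1 6
f 5 6 3
f 6 1 7
f 6 7 3
f 7 1 8
f 7 8 3
f 8 1 9
f 8 9 3
f 9 1 10
f 9 10 3
f 10 1 11
f 10 11 3
f 11 1 12
f 11 12 3
f 12 1 13
f 12 13 3
f 13 1 14
f 13 14 3
f 14 1 15
f 14 15 3
f 15 1 16
f 15 16 3
f 16 1 17
f 16 17 3
f 17 1 2
f 17 2 3
f 19 18 21
f 19 21 20
f 21 18 22
f 21 22 20
f 22 18 23
f 22 23 20
f 23 18 24
f 23 24 20
f 24 18 25
f 24 25 20
f 25 18 26
f 25 26 20
f 26 18 27
f 26 27 20
f 27 18 28
f 27 28 20
f 28 18 29
f 28 29 20
f 29 18 19
f 29 19 20
f 31 33 30
f 34 31 30
f 30 33 32
f 32 34 30
f 31 37 33
f 35 31 34
f 35 37 31
f 33 37 32
f 36 34 32
f 32 37 36
f 36 35 34
f 37 35 36
f 39 38 41
f 39 41 40
f 41 38 42
f 41 42 40
f 42 38 43
f 42 43 40
f 43 38 44
f 43 44 40
f 44 38 45
f 44 45 40
f 45 38 46
f 45 46 40
f 46 38 47
f 46 47 40
f 47 38 48
f 47 48 40
f 48 38 39
f 48 39 40



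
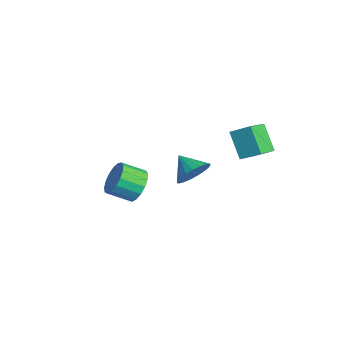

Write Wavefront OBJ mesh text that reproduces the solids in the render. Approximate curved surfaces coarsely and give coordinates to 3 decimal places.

v 1.525 -3.226 -1.642
v 2.302 -3.657 -1.84
v 1.892 -4.684 -1.216
v 1.115 -4.254 -1.018
v 2.386 -3.46 -1.461
v 1.975 -4.487 -0.836
v 2.272 -3.209 -1.123
v 1.862 -4.236 -0.499
v 1.988 -2.963 -0.904
v 1.577 -3.99 -0.28
v 1.597 -2.776 -0.855
v 1.187 -3.803 -0.23
v 1.19 -2.693 -0.985
v 0.78 -3.72 -0.361
v 0.86 -2.732 -1.267
v 0.449 -3.759 -0.642
v 0.682 -2.885 -1.634
v 0.272 -3.912 -1.01
v 0.697 -3.115 -2.003
v 0.287 -4.142 -1.379
v 0.902 -3.371 -2.29
v 0.492 -4.398 -1.665
v 1.25 -3.594 -2.428
v 0.84 -4.621 -1.803
v 1.661 -3.733 -2.386
v 1.25 -4.76 -1.762
v 2.04 -3.756 -2.174
v 1.63 -4.783 -1.55
v 3.068 0.587 2.071
v 3.632 1.336 2.626
v 2.338 1.648 1.382
v 2.903 2.397 1.937
v 4.137 0.603 0.963
v 4.702 1.352 1.518
v 3.408 1.664 0.274
v 3.972 2.413 0.829
v -1.243 0.819 -4.251
v -0.924 1.314 -3.467
v -2.357 0.521 -3.609
v -1.122 1.603 -3.675
v -1.34 1.757 -3.983
v -1.542 1.749 -4.337
v -1.691 1.58 -4.676
v -1.764 1.279 -4.942
v -1.746 0.899 -5.088
v -1.641 0.505 -5.089
v -1.467 0.166 -4.945
v -1.255 -0.061 -4.682
v -1.04 -0.135 -4.343
v -0.861 -0.044 -3.989
v -0.747 0.196 -3.68
v -0.719 0.544 -3.469
v -0.782 0.939 -3.394
f 2 1 5
f 2 5 3
f 3 5 6
f 3 6 4
f 5 1 7
f 5 7 6
f 6 7 8
f 6 8 4
f 7 1 9
f 7 9 8
f 8 9 10
f 8 10 4
f 9 1 11
f 9 11 10
f 10 11 12
f 10 12 4
f 11 1 13
f 11 13 12
f 12 13 14
f 12 14 4
f 13 1 15
f 13 15 14
f 14 15 16
f 14 16 4
f 15 1 17
f 15 17 16
f 16 17 18
f 16 18 4
f 17 1 19
f 17 19 18
f 18 19 20
f 18 20 4
f 19 1 21
f 19 21 20
f 20 21 22
f 20 22 4
f 21 1 23
f 21 23 22
f 22 23 24
f 22 24 4
f 23 1 25
f 23 25 24
f 24 25 26
f 24 26 4
f 25 1 27
f 25 27 26
f 26 27 28
f 26 28 4
f 27 1 2
f 27 2 28
f 28 2 3
f 28 3 4
f 30 32 29
f 33 30 29
f 29 32 31
f 31 33 29
f 30 36 32
f 34 30 33
f 34 36 30
f 32 36 31
f 35 33 31
f 31 36 35
f 35 34 33
f 36 34 35
f 38 37 40
f 38 40 39
f 40 37 41
f 40 41 39
f 41 37 42
f 41 42 39
f 42 37 43
f 42 43 39
f 43 37 44
f 43 44 39
f 44 37 45
f 44 45 39
f 45 37 46
f 45 46 39
f 46 37 47
f 46 47 39
f 47 37 48
f 47 48 39
f 48 37 49
f 48 49 39
f 49 37 50
f 49 50 39
f 50 37 51
f 50 51 39
f 51 37 52
f 51 52 39
f 52 37 53
f 52 53 39
f 53 37 38
f 53 38 39



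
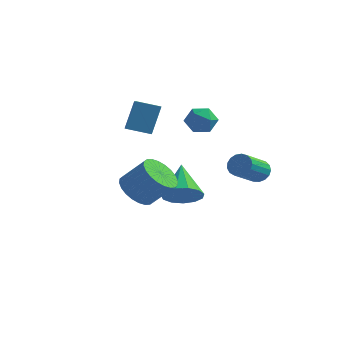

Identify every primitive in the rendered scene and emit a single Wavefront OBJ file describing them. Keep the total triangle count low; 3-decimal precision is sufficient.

v -0.766 1.553 -3.792
v -0.289 1.11 -3.006
v -1.494 3.047 -2.508
v 0.083 1.485 -3.232
v 0.186 1.882 -3.635
v -0.013 2.174 -4.088
v -0.452 2.269 -4.447
v -0.99 2.136 -4.598
v -1.458 1.819 -4.493
v -1.705 1.417 -4.166
v -1.655 1.058 -3.719
v -1.323 0.856 -3.296
v -0.813 0.876 -3.03
v -1.05 -2.879 -1.554
v -0.555 -3.7 -1.874
v 0.544 -3.501 -0.687
v 0.05 -2.681 -0.366
v -0.379 -3.417 -2.084
v 0.72 -3.218 -0.897
v -0.305 -3.052 -2.214
v 0.794 -2.853 -1.027
v -0.345 -2.661 -2.243
v 0.755 -2.462 -1.056
v -0.491 -2.303 -2.167
v 0.608 -2.104 -0.98
v -0.723 -2.033 -1.998
v 0.376 -1.834 -0.81
v -1.005 -1.892 -1.761
v 0.094 -1.693 -0.573
v -1.293 -1.901 -1.492
v -0.194 -1.702 -0.305
v -1.544 -2.059 -1.233
v -0.445 -1.86 -0.046
v -1.72 -2.342 -1.023
v -0.621 -2.143 0.164
v -1.794 -2.707 -0.893
v -0.695 -2.508 0.294
v -1.755 -3.098 -0.864
v -0.655 -2.899 0.323
v -1.608 -3.456 -0.94
v -0.509 -3.257 0.247
v -1.376 -3.726 -1.11
v -0.277 -3.527 0.078
v -1.094 -3.867 -1.347
v 0.005 -3.668 -0.159
v -0.806 -3.858 -1.615
v 0.293 -3.659 -0.428
v -2.943 0.01 0.811
v -2.803 0.777 2.299
v -3.697 1.48 0.124
v -3.557 2.248 1.612
v -1.823 0.432 0.488
v -1.683 1.2 1.976
v -2.577 1.903 -0.199
v -2.437 2.67 1.289
v 2.285 3.37 -2.361
v 2.542 3.661 -1.815
v 2.172 2.221 -0.873
v 1.915 1.93 -1.419
v 2.232 3.745 -1.808
v 1.862 2.305 -0.866
v 1.935 3.743 -1.928
v 1.565 2.303 -0.986
v 1.717 3.655 -2.147
v 1.348 2.215 -1.206
v 1.63 3.503 -2.415
v 1.261 2.062 -1.474
v 1.693 3.319 -2.671
v 1.323 1.879 -1.729
v 1.891 3.148 -2.855
v 1.522 1.707 -1.914
v 2.18 3.027 -2.927
v 1.81 1.587 -1.985
v 2.492 2.985 -2.868
v 2.123 1.545 -1.927
v 2.757 3.031 -2.694
v 2.388 1.591 -1.752
v 2.914 3.155 -2.443
v 2.544 1.715 -1.501
v 2.927 3.328 -2.173
v 2.557 1.888 -1.232
v 2.792 3.511 -1.946
v 2.423 2.07 -1.005
v -0.338 1.607 1.18
v 0.274 1.979 1.621
v 0.326 0.421 1.259
v 0.938 0.793 1.7
v 0.177 0.688 2.042
v -0.233 1.421 1.994
v 0.833 0.979 0.886
v 0.423 1.712 0.838
v 0.998 1.591 1.44
v 0.592 1.411 2.154
v 0.008 0.989 0.726
v -0.398 0.809 1.44
f 2 1 4
f 2 4 3
f 4 1 5
f 4 5 3
f 5 1 6
f 5 6 3
f 6 1 7
f 6 7 3
f 7 1 8
f 7 8 3
f 8 1 9
f 8 9 3
f 9 1 10
f 9 10 3
f 10 1 11
f 10 11 3
f 11 1 12
f 11 12 3
f 12 1 13
f 12 13 3
f 13 1 2
f 13 2 3
f 15 14 18
f 15 18 16
f 16 18 19
f 16 19 17
f 18 14 20
f 18 20 19
f 19 20 21
f 19 21 17
f 20 14 22
f 20 22 21
f 21 22 23
f 21 23 17
f 22 14 24
f 22 24 23
f 23 24 25
f 23 25 17
f 24 14 26
f 24 26 25
f 25 26 27
f 25 27 17
f 26 14 28
f 26 28 27
f 27 28 29
f 27 29 17
f 28 14 30
f 28 30 29
f 29 30 31
f 29 31 17
f 30 14 32
f 30 32 31
f 31 32 33
f 31 33 17
f 32 14 34
f 32 34 33
f 33 34 35
f 33 35 17
f 34 14 36
f 34 36 35
f 35 36 37
f 35 37 17
f 36 14 38
f 36 38 37
f 37 38 39
f 37 39 17
f 38 14 40
f 38 40 39
f 39 40 41
f 39 41 17
f 40 14 42
f 40 42 41
f 41 42 43
f 41 43 17
f 42 14 44
f 42 44 43
f 43 44 45
f 43 45 17
f 44 14 46
f 44 46 45
f 45 46 47
f 45 47 17
f 46 14 15
f 46 15 47
f 47 15 16
f 47 16 17
f 49 51 48
f 52 49 48
f 48 51 50
f 50 52 48
f 49 55 51
f 53 49 52
f 53 55 49
f 51 55 50
f 54 52 50
f 50 55 54
f 54 53 52
f 55 53 54
f 57 56 60
f 57 60 58
f 58 60 61
f 58 61 59
f 60 56 62
f 60 62 61
f 61 62 63
f 61 63 59
f 62 56 64
f 62 64 63
f 63 64 65
f 63 65 59
f 64 56 66
f 64 66 65
f 65 66 67
f 65 67 59
f 66 56 68
f 66 68 67
f 67 68 69
f 67 69 59
f 68 56 70
f 68 70 69
f 69 70 71
f 69 71 59
f 70 56 72
f 70 72 71
f 71 72 73
f 71 73 59
f 72 56 74
f 72 74 73
f 73 74 75
f 73 75 59
f 74 56 76
f 74 76 75
f 75 76 77
f 75 77 59
f 76 56 78
f 76 78 77
f 77 78 79
f 77 79 59
f 78 56 80
f 78 80 79
f 79 80 81
f 79 81 59
f 80 56 82
f 80 82 81
f 81 82 83
f 81 83 59
f 82 56 57
f 82 57 83
f 83 57 58
f 83 58 59
f 84 95 89
f 84 89 85
f 84 85 91
f 84 91 94
f 84 94 95
f 85 89 93
f 89 95 88
f 95 94 86
f 94 91 90
f 91 85 92
f 87 93 88
f 87 88 86
f 87 86 90
f 87 90 92
f 87 92 93
f 88 93 89
f 86 88 95
f 90 86 94
f 92 90 91
f 93 92 85



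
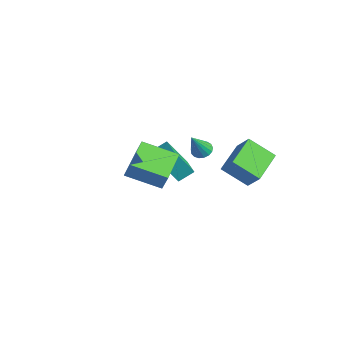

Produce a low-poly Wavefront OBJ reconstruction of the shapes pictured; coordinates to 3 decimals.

v 1.171 -3.299 3.596
v 1.518 -3.163 4.491
v -0.275 -1.934 3.949
v 0.072 -1.798 4.844
v 2.328 -1.902 2.936
v 2.675 -1.766 3.831
v 0.882 -0.537 3.289
v 1.229 -0.401 4.184
v -4.878 1.229 0.336
v -4.74 2.061 0.873
v -4.434 2.174 -1.24
v -4.296 3.006 -0.702
v -3.464 0.874 0.522
v -3.326 1.706 1.06
v -3.02 1.819 -1.053
v -2.882 2.651 -0.516
v -3.164 3.234 0.809
v -2.863 3.704 0.999
v -2.736 2.386 2.231
v -3.123 3.745 1.101
v -3.393 3.668 1.136
v -3.61 3.492 1.097
v -3.725 3.257 0.991
v -3.711 3.016 0.844
v -3.572 2.825 0.688
v -3.34 2.728 0.56
v -3.067 2.747 0.49
v -2.816 2.877 0.492
v -2.645 3.089 0.567
v -2.593 3.334 0.697
v -2.672 3.556 0.853
v 0.603 3.096 3.329
v 1.378 3.291 4.225
v 1.484 4.092 2.351
v 2.258 4.287 3.247
v 1.642 1.613 2.753
v 2.416 1.808 3.649
v 2.522 2.609 1.775
v 3.297 2.804 2.671
f 2 4 1
f 5 2 1
f 1 4 3
f 3 5 1
f 2 8 4
f 6 2 5
f 6 8 2
f 4 8 3
f 7 5 3
f 3 8 7
f 7 6 5
f 8 6 7
f 10 12 9
f 13 10 9
f 9 12 11
f 11 13 9
f 10 16 12
f 14 10 13
f 14 16 10
f 12 16 11
f 15 13 11
f 11 16 15
f 15 14 13
f 16 14 15
f 18 17 20
f 18 20 19
f 20 17 21
f 20 21 19
f 21 17 22
f 21 22 19
f 22 17 23
f 22 23 19
f 23 17 24
f 23 24 19
f 24 17 25
f 24 25 19
f 25 17 26
f 25 26 19
f 26 17 27
f 26 27 19
f 27 17 28
f 27 28 19
f 28 17 29
f 28 29 19
f 29 17 30
f 29 30 19
f 30 17 31
f 30 31 19
f 31 17 18
f 31 18 19
f 33 35 32
f 36 33 32
f 32 35 34
f 34 36 32
f 33 39 35
f 37 33 36
f 37 39 33
f 35 39 34
f 38 36 34
f 34 39 38
f 38 37 36
f 39 37 38



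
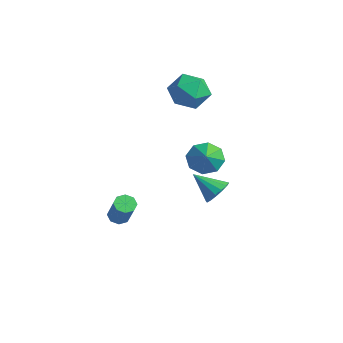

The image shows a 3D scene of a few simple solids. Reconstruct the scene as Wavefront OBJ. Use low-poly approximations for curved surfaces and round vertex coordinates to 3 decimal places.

v -0.734 -3.423 -2.063
v -0.318 -3.69 -2.386
v 0.689 -3.944 -0.88
v 0.274 -3.677 -0.557
v -0.253 -3.244 -2.355
v 0.755 -3.498 -0.848
v -0.469 -2.903 -2.153
v 0.538 -3.157 -0.646
v -0.841 -2.867 -1.898
v 0.167 -3.121 -0.392
v -1.149 -3.156 -1.74
v -0.142 -3.41 -0.234
v -1.215 -3.602 -1.772
v -0.207 -3.856 -0.265
v -0.998 -3.943 -1.974
v 0.009 -4.197 -0.467
v -0.627 -3.979 -2.228
v 0.381 -4.233 -0.722
v -0.913 2.623 -2.784
v -0.465 1.891 -2.843
v -2.027 1.857 -1.736
v -0.288 2.107 -2.496
v -0.278 2.461 -2.227
v -0.438 2.858 -2.106
v -0.726 3.193 -2.167
v -1.063 3.375 -2.393
v -1.361 3.355 -2.724
v -1.538 3.139 -3.071
v -1.548 2.785 -3.34
v -1.388 2.388 -3.461
v -1.1 2.053 -3.4
v -0.763 1.871 -3.174
v -4.441 2.898 3.443
v -3.581 3.569 3.988
v -3.119 1.471 3.112
v -2.259 2.142 3.657
v -3.169 1.667 4.315
v -3.986 2.549 4.52
v -2.714 2.491 2.58
v -3.531 3.373 2.785
v -2.513 3.318 3.455
v -2.794 2.808 4.527
v -3.906 2.232 2.573
v -4.187 1.722 3.645
v 2.978 -0.896 3.117
v 3.369 -1.328 2.38
v 3.802 -1.424 3.863
v 3.664 -0.685 2.51
v 3.558 -0.165 2.996
v 3.112 -0.074 3.553
v 2.588 -0.463 3.855
v 2.293 -1.107 3.724
v 2.399 -1.626 3.239
v 2.845 -1.718 2.681
f 2 1 5
f 2 5 3
f 3 5 6
f 3 6 4
f 5 1 7
f 5 7 6
f 6 7 8
f 6 8 4
f 7 1 9
f 7 9 8
f 8 9 10
f 8 10 4
f 9 1 11
f 9 11 10
f 10 11 12
f 10 12 4
f 11 1 13
f 11 13 12
f 12 13 14
f 12 14 4
f 13 1 15
f 13 15 14
f 14 15 16
f 14 16 4
f 15 1 17
f 15 17 16
f 16 17 18
f 16 18 4
f 17 1 2
f 17 2 18
f 18 2 3
f 18 3 4
f 20 19 22
f 20 22 21
f 22 19 23
f 22 23 21
f 23 19 24
f 23 24 21
f 24 19 25
f 24 25 21
f 25 19 26
f 25 26 21
f 26 19 27
f 26 27 21
f 27 19 28
f 27 28 21
f 28 19 29
f 28 29 21
f 29 19 30
f 29 30 21
f 30 19 31
f 30 31 21
f 31 19 32
f 31 32 21
f 32 19 20
f 32 20 21
f 33 44 38
f 33 38 34
f 33 34 40
f 33 40 43
f 33 43 44
f 34 38 42
f 38 44 37
f 44 43 35
f 43 40 39
f 40 34 41
f 36 42 37
f 36 37 35
f 36 35 39
f 36 39 41
f 36 41 42
f 37 42 38
f 35 37 44
f 39 35 43
f 41 39 40
f 42 41 34
f 46 45 48
f 46 48 47
f 48 45 49
f 48 49 47
f 49 45 50
f 49 50 47
f 50 45 51
f 50 51 47
f 51 45 52
f 51 52 47
f 52 45 53
f 52 53 47
f 53 45 54
f 53 54 47
f 54 45 46
f 54 46 47



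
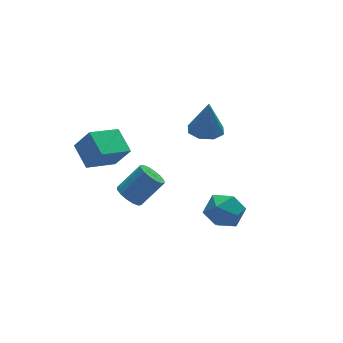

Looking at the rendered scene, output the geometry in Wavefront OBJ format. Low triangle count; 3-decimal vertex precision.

v 0.205 -3.296 -0.696
v 1.084 -2.662 -1.1
v 1.396 -4.678 -0.28
v 2.275 -4.044 -0.684
v 1.735 -3.731 0.29
v 0.999 -2.877 0.033
v 1.481 -4.463 -1.413
v 0.745 -3.609 -1.67
v 1.872 -3.383 -1.543
v 2.029 -2.93 -0.491
v 0.451 -4.41 -0.889
v 0.608 -3.957 0.163
v -3.728 -3.011 2.194
v -3.364 -3.575 1.797
v -2.108 -3.632 3.028
v -2.472 -3.069 3.426
v -3.209 -3.23 1.655
v -1.953 -3.287 2.886
v -3.193 -2.827 1.657
v -1.937 -2.884 2.889
v -3.321 -2.473 1.804
v -2.065 -2.53 3.035
v -3.558 -2.263 2.055
v -2.301 -2.32 3.286
v -3.84 -2.254 2.343
v -2.584 -2.311 3.575
v -4.092 -2.448 2.592
v -2.836 -2.505 3.823
v -4.247 -2.793 2.734
v -2.991 -2.85 3.965
v -4.263 -3.196 2.731
v -3.007 -3.253 3.963
v -4.135 -3.55 2.585
v -2.879 -3.607 3.816
v -3.899 -3.76 2.334
v -2.642 -3.817 3.565
v -3.616 -3.769 2.045
v -2.36 -3.826 3.277
v 3.197 1.843 0.607
v 4.198 1.761 0.5
v 3.423 1.937 2.633
v 3.959 2.496 0.492
v 3.274 2.849 0.552
v 2.544 2.612 0.645
v 2.196 1.925 0.715
v 2.435 1.19 0.723
v 3.12 0.837 0.663
v 3.85 1.074 0.57
v -2.507 1.007 0.89
v -4.264 0.709 1.604
v -2.488 2.429 1.531
v -4.245 2.131 2.244
v -1.895 0.429 2.156
v -3.652 0.131 2.869
v -1.876 1.851 2.796
v -3.633 1.553 3.51
f 1 12 6
f 1 6 2
f 1 2 8
f 1 8 11
f 1 11 12
f 2 6 10
f 6 12 5
f 12 11 3
f 11 8 7
f 8 2 9
f 4 10 5
f 4 5 3
f 4 3 7
f 4 7 9
f 4 9 10
f 5 10 6
f 3 5 12
f 7 3 11
f 9 7 8
f 10 9 2
f 14 13 17
f 14 17 15
f 15 17 18
f 15 18 16
f 17 13 19
f 17 19 18
f 18 19 20
f 18 20 16
f 19 13 21
f 19 21 20
f 20 21 22
f 20 22 16
f 21 13 23
f 21 23 22
f 22 23 24
f 22 24 16
f 23 13 25
f 23 25 24
f 24 25 26
f 24 26 16
f 25 13 27
f 25 27 26
f 26 27 28
f 26 28 16
f 27 13 29
f 27 29 28
f 28 29 30
f 28 30 16
f 29 13 31
f 29 31 30
f 30 31 32
f 30 32 16
f 31 13 33
f 31 33 32
f 32 33 34
f 32 34 16
f 33 13 35
f 33 35 34
f 34 35 36
f 34 36 16
f 35 13 37
f 35 37 36
f 36 37 38
f 36 38 16
f 37 13 14
f 37 14 38
f 38 14 15
f 38 15 16
f 40 39 42
f 40 42 41
f 42 39 43
f 42 43 41
f 43 39 44
f 43 44 41
f 44 39 45
f 44 45 41
f 45 39 46
f 45 46 41
f 46 39 47
f 46 47 41
f 47 39 48
f 47 48 41
f 48 39 40
f 48 40 41
f 50 52 49
f 53 50 49
f 49 52 51
f 51 53 49
f 50 56 52
f 54 50 53
f 54 56 50
f 52 56 51
f 55 53 51
f 51 56 55
f 55 54 53
f 56 54 55



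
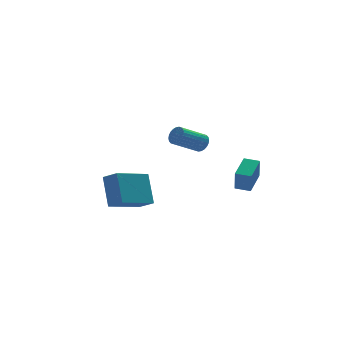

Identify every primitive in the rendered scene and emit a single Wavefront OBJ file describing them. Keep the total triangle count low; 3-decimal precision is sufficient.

v 2.546 4.008 1.098
v 2.872 3.799 1.57
v 1.36 3.483 2.474
v 1.034 3.692 2.002
v 2.855 4.03 1.623
v 1.343 3.715 2.527
v 2.792 4.258 1.597
v 1.28 3.943 2.501
v 2.691 4.448 1.494
v 1.179 4.132 2.399
v 2.568 4.571 1.332
v 1.056 4.255 2.236
v 2.442 4.608 1.133
v 0.93 4.292 2.038
v 2.332 4.554 0.93
v 0.819 4.238 1.834
v 2.254 4.416 0.752
v 0.742 4.1 1.656
v 2.22 4.217 0.626
v 0.708 3.901 1.53
v 2.237 3.985 0.573
v 0.725 3.67 1.477
v 2.3 3.757 0.599
v 0.788 3.442 1.503
v 2.401 3.568 0.701
v 0.889 3.252 1.606
v 2.524 3.445 0.864
v 1.012 3.129 1.768
v 2.65 3.408 1.062
v 1.138 3.092 1.967
v 2.761 3.462 1.266
v 1.248 3.146 2.17
v 2.838 3.6 1.444
v 1.326 3.284 2.348
v 3.713 -0.284 -0.757
v 3.583 -0.637 0.477
v 3.027 0.229 -0.683
v 2.897 -0.124 0.552
v 4.663 0.924 -0.312
v 4.533 0.571 0.923
v 3.977 1.437 -0.237
v 3.847 1.084 0.997
v -3.494 -1.245 -0.02
v -3.409 -0.092 1.525
v -3.997 -0.503 -0.547
v -3.912 0.651 0.998
v -1.588 -0.451 -0.718
v -1.503 0.703 0.827
v -2.091 0.292 -1.245
v -2.006 1.445 0.3
f 2 1 5
f 2 5 3
f 3 5 6
f 3 6 4
f 5 1 7
f 5 7 6
f 6 7 8
f 6 8 4
f 7 1 9
f 7 9 8
f 8 9 10
f 8 10 4
f 9 1 11
f 9 11 10
f 10 11 12
f 10 12 4
f 11 1 13
f 11 13 12
f 12 13 14
f 12 14 4
f 13 1 15
f 13 15 14
f 14 15 16
f 14 16 4
f 15 1 17
f 15 17 16
f 16 17 18
f 16 18 4
f 17 1 19
f 17 19 18
f 18 19 20
f 18 20 4
f 19 1 21
f 19 21 20
f 20 21 22
f 20 22 4
f 21 1 23
f 21 23 22
f 22 23 24
f 22 24 4
f 23 1 25
f 23 25 24
f 24 25 26
f 24 26 4
f 25 1 27
f 25 27 26
f 26 27 28
f 26 28 4
f 27 1 29
f 27 29 28
f 28 29 30
f 28 30 4
f 29 1 31
f 29 31 30
f 30 31 32
f 30 32 4
f 31 1 33
f 31 33 32
f 32 33 34
f 32 34 4
f 33 1 2
f 33 2 34
f 34 2 3
f 34 3 4
f 36 38 35
f 39 36 35
f 35 38 37
f 37 39 35
f 36 42 38
f 40 36 39
f 40 42 36
f 38 42 37
f 41 39 37
f 37 42 41
f 41 40 39
f 42 40 41
f 44 46 43
f 47 44 43
f 43 46 45
f 45 47 43
f 44 50 46
f 48 44 47
f 48 50 44
f 46 50 45
f 49 47 45
f 45 50 49
f 49 48 47
f 50 48 49



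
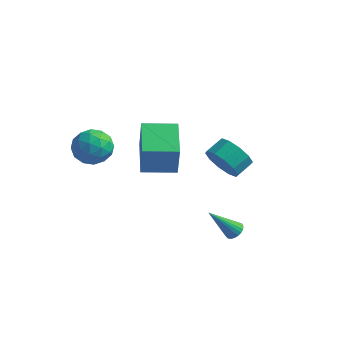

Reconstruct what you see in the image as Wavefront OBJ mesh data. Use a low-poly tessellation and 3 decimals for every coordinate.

v 3.957 -1.58 -2.309
v 4.312 -1.392 -1.979
v 3.003 -2.34 -0.851
v 4.169 -1.23 -1.988
v 3.989 -1.129 -2.052
v 3.804 -1.105 -2.161
v 3.645 -1.164 -2.296
v 3.54 -1.295 -2.432
v 3.507 -1.475 -2.548
v 3.552 -1.673 -2.622
v 3.667 -1.855 -2.642
v 3.832 -1.99 -2.604
v 4.018 -2.053 -2.515
v 4.194 -2.035 -2.391
v 4.329 -1.938 -2.252
v 4.399 -1.78 -2.123
v 4.393 -1.586 -2.026
v -1.123 -1.422 1.814
v -0.865 -1.681 3.515
v 0.313 -0.535 1.731
v 0.571 -0.795 3.432
v -0.071 -3.165 1.388
v 0.187 -3.425 3.089
v 1.365 -2.279 1.305
v 1.623 -2.538 3.006
v -3.192 -2.912 2.56
v -2.31 -2.586 2.114
v -2.47 -4.394 2.906
v -1.588 -4.068 2.46
v -1.903 -3.647 3.358
v -2.35 -2.731 3.144
v -2.43 -4.249 1.876
v -2.877 -3.333 1.662
v -1.839 -3.412 1.691
v -1.513 -3.04 2.607
v -3.267 -3.94 2.413
v -2.941 -3.568 3.329
v -2.815 -2.619 2.307
v -1.965 -4.361 2.713
v -2.151 -4.113 3.241
v -1.632 -3.922 2.979
v -2.838 -2.704 2.912
v -2.319 -2.513 2.65
v -2.08 -3.136 3.381
v -2.461 -4.467 2.37
v -1.942 -4.276 2.108
v -3.148 -3.058 2.041
v -2.629 -2.867 1.779
v -2.7 -3.844 1.639
v -2.019 -2.913 1.796
v -1.595 -3.784 1.999
v -2.09 -3.891 1.656
v -2.352 -3.352 1.53
v -1.828 -2.694 2.334
v -1.403 -3.565 2.537
v -1.589 -3.318 3.065
v -1.851 -2.779 2.94
v -1.551 -3.18 2.086
v -3.377 -3.415 2.483
v -2.952 -4.286 2.686
v -2.929 -4.201 2.08
v -3.191 -3.662 1.955
v -3.185 -3.196 3.021
v -2.761 -4.067 3.224
v -2.428 -3.628 3.49
v -2.69 -3.089 3.364
v -3.229 -3.8 2.934
v 1.772 1.267 -0.321
v 2.488 1.39 -1.079
v 2.804 2.276 -0.637
v 2.088 2.153 0.121
v 1.94 1.68 -1.271
v 2.256 2.567 -0.829
v 1.329 1.813 -1.1
v 1.645 2.7 -0.658
v 0.886 1.737 -0.632
v 1.202 2.624 -0.19
v 0.782 1.482 -0.044
v 1.098 2.368 0.398
v 1.056 1.144 0.437
v 1.372 2.03 0.879
v 1.604 0.853 0.629
v 1.92 1.74 1.071
v 2.215 0.72 0.458
v 2.531 1.607 0.9
v 2.658 0.796 -0.01
v 2.974 1.683 0.432
v 2.762 1.052 -0.598
v 3.078 1.938 -0.156
f 2 1 4
f 2 4 3
f 4 1 5
f 4 5 3
f 5 1 6
f 5 6 3
f 6 1 7
f 6 7 3
f 7 1 8
f 7 8 3
f 8 1 9
f 8 9 3
f 9 1 10
f 9 10 3
f 10 1 11
f 10 11 3
f 11 1 12
f 11 12 3
f 12 1 13
f 12 13 3
f 13 1 14
f 13 14 3
f 14 1 15
f 14 15 3
f 15 1 16
f 15 16 3
f 16 1 17
f 16 17 3
f 17 1 2
f 17 2 3
f 19 21 18
f 22 19 18
f 18 21 20
f 20 22 18
f 19 25 21
f 23 19 22
f 23 25 19
f 21 25 20
f 24 22 20
f 20 25 24
f 24 23 22
f 25 23 24
f 26 63 42
f 63 37 66
f 42 66 31
f 63 66 42
f 26 42 38
f 42 31 43
f 38 43 27
f 42 43 38
f 26 38 47
f 38 27 48
f 47 48 33
f 38 48 47
f 26 47 59
f 47 33 62
f 59 62 36
f 47 62 59
f 26 59 63
f 59 36 67
f 63 67 37
f 59 67 63
f 27 43 54
f 43 31 57
f 54 57 35
f 43 57 54
f 31 66 44
f 66 37 65
f 44 65 30
f 66 65 44
f 37 67 64
f 67 36 60
f 64 60 28
f 67 60 64
f 36 62 61
f 62 33 49
f 61 49 32
f 62 49 61
f 33 48 53
f 48 27 50
f 53 50 34
f 48 50 53
f 29 55 41
f 55 35 56
f 41 56 30
f 55 56 41
f 29 41 39
f 41 30 40
f 39 40 28
f 41 40 39
f 29 39 46
f 39 28 45
f 46 45 32
f 39 45 46
f 29 46 51
f 46 32 52
f 51 52 34
f 46 52 51
f 29 51 55
f 51 34 58
f 55 58 35
f 51 58 55
f 30 56 44
f 56 35 57
f 44 57 31
f 56 57 44
f 28 40 64
f 40 30 65
f 64 65 37
f 40 65 64
f 32 45 61
f 45 28 60
f 61 60 36
f 45 60 61
f 34 52 53
f 52 32 49
f 53 49 33
f 52 49 53
f 35 58 54
f 58 34 50
f 54 50 27
f 58 50 54
f 69 68 72
f 69 72 70
f 70 72 73
f 70 73 71
f 72 68 74
f 72 74 73
f 73 74 75
f 73 75 71
f 74 68 76
f 74 76 75
f 75 76 77
f 75 77 71
f 76 68 78
f 76 78 77
f 77 78 79
f 77 79 71
f 78 68 80
f 78 80 79
f 79 80 81
f 79 81 71
f 80 68 82
f 80 82 81
f 81 82 83
f 81 83 71
f 82 68 84
f 82 84 83
f 83 84 85
f 83 85 71
f 84 68 86
f 84 86 85
f 85 86 87
f 85 87 71
f 86 68 88
f 86 88 87
f 87 88 89
f 87 89 71
f 88 68 69
f 88 69 89
f 89 69 70
f 89 70 71



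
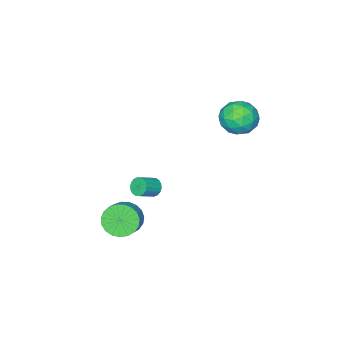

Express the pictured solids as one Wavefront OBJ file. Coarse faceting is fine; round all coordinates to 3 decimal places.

v -2.783 1.852 3.312
v -2.202 1.946 4.158
v -1.858 0.554 2.822
v -1.277 0.648 3.668
v -2.254 0.331 3.747
v -2.826 1.133 4.05
v -1.234 1.367 2.93
v -1.806 2.169 3.233
v -1.245 1.646 3.922
v -1.875 1.006 4.427
v -2.185 1.494 2.553
v -2.815 0.854 3.058
v -2.574 2.013 3.778
v -1.486 0.487 3.202
v -2.061 0.301 3.248
v -1.719 0.356 3.745
v -2.94 1.535 3.714
v -2.599 1.59 4.212
v -2.63 0.641 3.97
v -1.461 0.91 2.768
v -1.12 0.965 3.266
v -2.341 2.144 3.235
v -1.999 2.199 3.732
v -1.43 1.859 3.01
v -1.67 1.892 4.137
v -1.126 1.129 3.848
v -1.101 1.552 3.415
v -1.437 2.023 3.593
v -2.04 1.516 4.433
v -1.497 0.753 4.145
v -2.071 0.567 4.191
v -2.407 1.038 4.369
v -1.478 1.34 4.294
v -2.563 1.747 2.835
v -2.02 0.984 2.547
v -1.653 1.462 2.611
v -1.989 1.933 2.789
v -2.934 1.371 3.132
v -2.39 0.608 2.843
v -2.623 0.477 3.387
v -2.959 0.948 3.565
v -2.582 1.16 2.686
v 3.519 -0.685 -1.823
v 4.022 -1.455 -1.826
v 4.744 -0.985 -1.28
v 4.241 -0.215 -1.277
v 4.146 -1.278 -2.142
v 4.868 -0.808 -1.596
v 4.161 -0.999 -2.402
v 4.883 -0.529 -1.856
v 4.065 -0.665 -2.563
v 4.787 -0.195 -2.017
v 3.875 -0.335 -2.596
v 4.597 0.135 -2.05
v 3.623 -0.065 -2.495
v 4.345 0.405 -1.949
v 3.353 0.098 -2.278
v 4.075 0.568 -1.732
v 3.112 0.125 -1.982
v 3.834 0.595 -1.436
v 2.941 0.012 -1.659
v 3.663 0.482 -1.113
v 2.87 -0.221 -1.364
v 3.592 0.249 -0.818
v 2.911 -0.535 -1.149
v 3.634 -0.065 -0.603
v 3.058 -0.874 -1.05
v 3.78 -0.404 -0.504
v 3.284 -1.181 -1.085
v 4.006 -0.711 -0.539
v 3.55 -1.402 -1.247
v 4.272 -0.932 -0.701
v 3.812 -1.499 -1.509
v 4.534 -1.029 -0.963
v 1.056 -1.357 -1.427
v 1.305 -1.503 -1.883
v 2.194 -1.589 -1.369
v 1.944 -1.443 -0.913
v 1.328 -1.264 -1.883
v 2.217 -1.35 -1.37
v 1.298 -1.043 -1.793
v 2.187 -1.129 -1.28
v 1.219 -0.885 -1.631
v 2.108 -0.97 -1.117
v 1.108 -0.82 -1.428
v 1.997 -0.905 -0.914
v 0.987 -0.861 -1.225
v 1.876 -0.947 -0.711
v 0.879 -1.001 -1.061
v 1.768 -1.087 -0.548
v 0.806 -1.211 -0.971
v 1.695 -1.297 -0.457
v 0.783 -1.45 -0.97
v 1.672 -1.536 -0.457
v 0.813 -1.671 -1.06
v 1.702 -1.757 -0.547
v 0.892 -1.83 -1.223
v 1.781 -1.915 -0.709
v 1.003 -1.895 -1.426
v 1.892 -1.98 -0.912
v 1.124 -1.853 -1.629
v 2.013 -1.939 -1.115
v 1.232 -1.713 -1.792
v 2.121 -1.799 -1.279
f 1 38 17
f 38 12 41
f 17 41 6
f 38 41 17
f 1 17 13
f 17 6 18
f 13 18 2
f 17 18 13
f 1 13 22
f 13 2 23
f 22 23 8
f 13 23 22
f 1 22 34
f 22 8 37
f 34 37 11
f 22 37 34
f 1 34 38
f 34 11 42
f 38 42 12
f 34 42 38
f 2 18 29
f 18 6 32
f 29 32 10
f 18 32 29
f 6 41 19
f 41 12 40
f 19 40 5
f 41 40 19
f 12 42 39
f 42 11 35
f 39 35 3
f 42 35 39
f 11 37 36
f 37 8 24
f 36 24 7
f 37 24 36
f 8 23 28
f 23 2 25
f 28 25 9
f 23 25 28
f 4 30 16
f 30 10 31
f 16 31 5
f 30 31 16
f 4 16 14
f 16 5 15
f 14 15 3
f 16 15 14
f 4 14 21
f 14 3 20
f 21 20 7
f 14 20 21
f 4 21 26
f 21 7 27
f 26 27 9
f 21 27 26
f 4 26 30
f 26 9 33
f 30 33 10
f 26 33 30
f 5 31 19
f 31 10 32
f 19 32 6
f 31 32 19
f 3 15 39
f 15 5 40
f 39 40 12
f 15 40 39
f 7 20 36
f 20 3 35
f 36 35 11
f 20 35 36
f 9 27 28
f 27 7 24
f 28 24 8
f 27 24 28
f 10 33 29
f 33 9 25
f 29 25 2
f 33 25 29
f 44 43 47
f 44 47 45
f 45 47 48
f 45 48 46
f 47 43 49
f 47 49 48
f 48 49 50
f 48 50 46
f 49 43 51
f 49 51 50
f 50 51 52
f 50 52 46
f 51 43 53
f 51 53 52
f 52 53 54
f 52 54 46
f 53 43 55
f 53 55 54
f 54 55 56
f 54 56 46
f 55 43 57
f 55 57 56
f 56 57 58
f 56 58 46
f 57 43 59
f 57 59 58
f 58 59 60
f 58 60 46
f 59 43 61
f 59 61 60
f 60 61 62
f 60 62 46
f 61 43 63
f 61 63 62
f 62 63 64
f 62 64 46
f 63 43 65
f 63 65 64
f 64 65 66
f 64 66 46
f 65 43 67
f 65 67 66
f 66 67 68
f 66 68 46
f 67 43 69
f 67 69 68
f 68 69 70
f 68 70 46
f 69 43 71
f 69 71 70
f 70 71 72
f 70 72 46
f 71 43 73
f 71 73 72
f 72 73 74
f 72 74 46
f 73 43 44
f 73 44 74
f 74 44 45
f 74 45 46
f 76 75 79
f 76 79 77
f 77 79 80
f 77 80 78
f 79 75 81
f 79 81 80
f 80 81 82
f 80 82 78
f 81 75 83
f 81 83 82
f 82 83 84
f 82 84 78
f 83 75 85
f 83 85 84
f 84 85 86
f 84 86 78
f 85 75 87
f 85 87 86
f 86 87 88
f 86 88 78
f 87 75 89
f 87 89 88
f 88 89 90
f 88 90 78
f 89 75 91
f 89 91 90
f 90 91 92
f 90 92 78
f 91 75 93
f 91 93 92
f 92 93 94
f 92 94 78
f 93 75 95
f 93 95 94
f 94 95 96
f 94 96 78
f 95 75 97
f 95 97 96
f 96 97 98
f 96 98 78
f 97 75 99
f 97 99 98
f 98 99 100
f 98 100 78
f 99 75 101
f 99 101 100
f 100 101 102
f 100 102 78
f 101 75 103
f 101 103 102
f 102 103 104
f 102 104 78
f 103 75 76
f 103 76 104
f 104 76 77
f 104 77 78



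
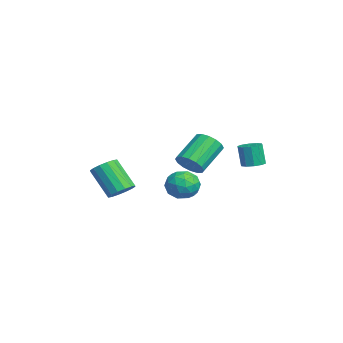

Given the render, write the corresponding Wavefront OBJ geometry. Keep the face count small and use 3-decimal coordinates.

v -2.36 -2.829 -0.598
v -1.744 -3.443 -0.56
v -2.745 -4.345 1.115
v -3.36 -3.731 1.078
v -1.595 -3.112 -0.294
v -2.596 -4.014 1.382
v -1.651 -2.706 -0.108
v -2.652 -3.607 1.567
v -1.897 -2.332 -0.054
v -2.898 -3.234 1.622
v -2.267 -2.092 -0.146
v -3.268 -2.993 1.53
v -2.661 -2.049 -0.358
v -3.662 -2.951 1.317
v -2.975 -2.215 -0.635
v -3.976 -3.117 1.04
v -3.124 -2.546 -0.902
v -4.125 -3.448 0.774
v -3.068 -2.953 -1.087
v -4.069 -3.854 0.588
v -2.822 -3.326 -1.142
v -3.823 -4.228 0.534
v -2.452 -3.567 -1.05
v -3.453 -4.468 0.626
v -2.058 -3.609 -0.837
v -3.059 -4.511 0.838
v 0.347 0.576 2.25
v 0.951 0.461 2.907
v -0.162 1.689 4.147
v -0.767 1.804 3.49
v 1.1 0.834 2.671
v -0.014 2.062 3.91
v 1.046 1.138 2.322
v -0.068 2.366 3.561
v 0.805 1.292 1.953
v -0.308 2.519 3.193
v 0.442 1.253 1.665
v -0.672 2.481 2.905
v 0.053 1.034 1.533
v -1.061 2.261 2.773
v -0.258 0.691 1.593
v -1.371 1.919 2.833
v -0.406 0.318 1.83
v -1.52 1.546 3.069
v -0.352 0.014 2.179
v -1.466 1.242 3.418
v -0.112 -0.139 2.547
v -1.225 1.088 3.787
v 0.252 -0.101 2.835
v -0.862 1.127 4.075
v 0.641 0.119 2.967
v -0.473 1.346 4.207
v 0.843 3.951 2.319
v 1.361 3.497 2.352
v 1.136 3.334 3.673
v 0.617 3.789 3.641
v 1.521 3.885 2.427
v 1.296 3.722 3.748
v 1.422 4.298 2.461
v 1.197 4.136 3.782
v 1.102 4.579 2.441
v 0.876 4.417 3.762
v 0.683 4.62 2.375
v 0.457 4.458 3.696
v 0.324 4.406 2.287
v 0.099 4.243 3.608
v 0.164 4.018 2.212
v -0.061 3.855 3.533
v 0.263 3.604 2.178
v 0.038 3.442 3.499
v 0.584 3.323 2.198
v 0.358 3.161 3.519
v 1.003 3.282 2.264
v 0.777 3.12 3.585
v 0.673 0.762 0.066
v 1.104 0.269 0.875
v -0.844 0.191 0.525
v -0.413 -0.302 1.334
v -0.452 0.738 1.319
v 0.485 1.091 1.035
v -0.225 -0.631 0.365
v 0.712 -0.278 0.081
v 0.548 -0.592 1.06
v 0.408 0.254 1.65
v -0.148 0.206 -0.25
v -0.288 1.052 0.34
v 1.021 0.566 0.43
v -0.761 -0.106 0.97
v -0.784 0.506 0.961
v -0.531 0.216 1.436
v 0.658 1.049 0.524
v 0.911 0.759 1
v -0.003 1.035 1.261
v -0.651 -0.299 0.4
v -0.398 -0.589 0.876
v 0.791 0.244 -0.036
v 1.044 -0.046 0.439
v 0.263 -0.575 0.139
v 0.948 -0.23 1.015
v 0.057 -0.566 1.284
v 0.167 -0.759 0.714
v 0.718 -0.552 0.548
v 0.866 0.267 1.361
v -0.026 -0.068 1.631
v -0.049 0.543 1.622
v 0.502 0.75 1.455
v 0.539 -0.239 1.47
v 0.286 0.528 -0.231
v -0.606 0.193 0.039
v -0.242 -0.29 -0.055
v 0.309 -0.083 -0.222
v 0.203 1.026 0.116
v -0.688 0.69 0.385
v -0.458 1.012 0.852
v 0.093 1.219 0.686
v -0.279 0.699 -0.07
f 2 1 5
f 2 5 3
f 3 5 6
f 3 6 4
f 5 1 7
f 5 7 6
f 6 7 8
f 6 8 4
f 7 1 9
f 7 9 8
f 8 9 10
f 8 10 4
f 9 1 11
f 9 11 10
f 10 11 12
f 10 12 4
f 11 1 13
f 11 13 12
f 12 13 14
f 12 14 4
f 13 1 15
f 13 15 14
f 14 15 16
f 14 16 4
f 15 1 17
f 15 17 16
f 16 17 18
f 16 18 4
f 17 1 19
f 17 19 18
f 18 19 20
f 18 20 4
f 19 1 21
f 19 21 20
f 20 21 22
f 20 22 4
f 21 1 23
f 21 23 22
f 22 23 24
f 22 24 4
f 23 1 25
f 23 25 24
f 24 25 26
f 24 26 4
f 25 1 2
f 25 2 26
f 26 2 3
f 26 3 4
f 28 27 31
f 28 31 29
f 29 31 32
f 29 32 30
f 31 27 33
f 31 33 32
f 32 33 34
f 32 34 30
f 33 27 35
f 33 35 34
f 34 35 36
f 34 36 30
f 35 27 37
f 35 37 36
f 36 37 38
f 36 38 30
f 37 27 39
f 37 39 38
f 38 39 40
f 38 40 30
f 39 27 41
f 39 41 40
f 40 41 42
f 40 42 30
f 41 27 43
f 41 43 42
f 42 43 44
f 42 44 30
f 43 27 45
f 43 45 44
f 44 45 46
f 44 46 30
f 45 27 47
f 45 47 46
f 46 47 48
f 46 48 30
f 47 27 49
f 47 49 48
f 48 49 50
f 48 50 30
f 49 27 51
f 49 51 50
f 50 51 52
f 50 52 30
f 51 27 28
f 51 28 52
f 52 28 29
f 52 29 30
f 54 53 57
f 54 57 55
f 55 57 58
f 55 58 56
f 57 53 59
f 57 59 58
f 58 59 60
f 58 60 56
f 59 53 61
f 59 61 60
f 60 61 62
f 60 62 56
f 61 53 63
f 61 63 62
f 62 63 64
f 62 64 56
f 63 53 65
f 63 65 64
f 64 65 66
f 64 66 56
f 65 53 67
f 65 67 66
f 66 67 68
f 66 68 56
f 67 53 69
f 67 69 68
f 68 69 70
f 68 70 56
f 69 53 71
f 69 71 70
f 70 71 72
f 70 72 56
f 71 53 73
f 71 73 72
f 72 73 74
f 72 74 56
f 73 53 54
f 73 54 74
f 74 54 55
f 74 55 56
f 75 112 91
f 112 86 115
f 91 115 80
f 112 115 91
f 75 91 87
f 91 80 92
f 87 92 76
f 91 92 87
f 75 87 96
f 87 76 97
f 96 97 82
f 87 97 96
f 75 96 108
f 96 82 111
f 108 111 85
f 96 111 108
f 75 108 112
f 108 85 116
f 112 116 86
f 108 116 112
f 76 92 103
f 92 80 106
f 103 106 84
f 92 106 103
f 80 115 93
f 115 86 114
f 93 114 79
f 115 114 93
f 86 116 113
f 116 85 109
f 113 109 77
f 116 109 113
f 85 111 110
f 111 82 98
f 110 98 81
f 111 98 110
f 82 97 102
f 97 76 99
f 102 99 83
f 97 99 102
f 78 104 90
f 104 84 105
f 90 105 79
f 104 105 90
f 78 90 88
f 90 79 89
f 88 89 77
f 90 89 88
f 78 88 95
f 88 77 94
f 95 94 81
f 88 94 95
f 78 95 100
f 95 81 101
f 100 101 83
f 95 101 100
f 78 100 104
f 100 83 107
f 104 107 84
f 100 107 104
f 79 105 93
f 105 84 106
f 93 106 80
f 105 106 93
f 77 89 113
f 89 79 114
f 113 114 86
f 89 114 113
f 81 94 110
f 94 77 109
f 110 109 85
f 94 109 110
f 83 101 102
f 101 81 98
f 102 98 82
f 101 98 102
f 84 107 103
f 107 83 99
f 103 99 76
f 107 99 103

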